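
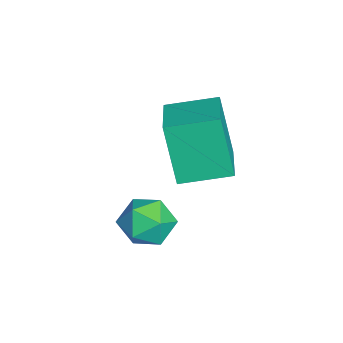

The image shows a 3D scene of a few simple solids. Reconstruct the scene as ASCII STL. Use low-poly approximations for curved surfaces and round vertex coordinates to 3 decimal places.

solid 
facet normal -0.958 0.008 -0.288
outer loop
vertex -4.86 -1.141 2.98
vertex -4.935 0.411 3.27
vertex -4.283 -0.756 1.072
endloop
endfacet
facet normal 0.047 -0.982 -0.184
outer loop
vertex -2.425 -0.771 1.63
vertex -4.86 -1.141 2.98
vertex -4.283 -0.756 1.072
endloop
endfacet
facet normal -0.958 0.008 -0.288
outer loop
vertex -4.283 -0.756 1.072
vertex -4.935 0.411 3.27
vertex -4.358 0.795 1.362
endloop
endfacet
facet normal 0.284 0.189 -0.940
outer loop
vertex -4.358 0.795 1.362
vertex -2.425 -0.771 1.63
vertex -4.283 -0.756 1.072
endloop
endfacet
facet normal -0.284 -0.189 0.940
outer loop
vertex -4.86 -1.141 2.98
vertex -3.077 0.396 3.828
vertex -4.935 0.411 3.27
endloop
endfacet
facet normal 0.048 -0.982 -0.183
outer loop
vertex -3.002 -1.155 3.538
vertex -4.86 -1.141 2.98
vertex -2.425 -0.771 1.63
endloop
endfacet
facet normal -0.284 -0.189 0.940
outer loop
vertex -3.002 -1.155 3.538
vertex -3.077 0.396 3.828
vertex -4.86 -1.141 2.98
endloop
endfacet
facet normal -0.047 0.982 0.183
outer loop
vertex -4.935 0.411 3.27
vertex -3.077 0.396 3.828
vertex -4.358 0.795 1.362
endloop
endfacet
facet normal 0.284 0.189 -0.940
outer loop
vertex -2.5 0.781 1.92
vertex -2.425 -0.771 1.63
vertex -4.358 0.795 1.362
endloop
endfacet
facet normal -0.048 0.982 0.184
outer loop
vertex -4.358 0.795 1.362
vertex -3.077 0.396 3.828
vertex -2.5 0.781 1.92
endloop
endfacet
facet normal 0.958 -0.008 0.288
outer loop
vertex -2.5 0.781 1.92
vertex -3.002 -1.155 3.538
vertex -2.425 -0.771 1.63
endloop
endfacet
facet normal 0.958 -0.008 0.288
outer loop
vertex -3.077 0.396 3.828
vertex -3.002 -1.155 3.538
vertex -2.5 0.781 1.92
endloop
endfacet
facet normal -0.508 0.790 0.344
outer loop
vertex -1.167 -0.75 1.161
vertex -1.896 -1.21 1.14
vertex -1.409 -1.206 1.851
endloop
endfacet
facet normal 0.165 0.795 0.583
outer loop
vertex -1.167 -0.75 1.161
vertex -1.409 -1.206 1.851
vertex -0.582 -1.199 1.608
endloop
endfacet
facet normal 0.600 0.800 0.018
outer loop
vertex -1.167 -0.75 1.161
vertex -0.582 -1.199 1.608
vertex -0.558 -1.198 0.746
endloop
endfacet
facet normal 0.196 0.797 -0.572
outer loop
vertex -1.167 -0.75 1.161
vertex -0.558 -1.198 0.746
vertex -1.371 -1.205 0.457
endloop
endfacet
facet normal -0.488 0.791 -0.370
outer loop
vertex -1.167 -0.75 1.161
vertex -1.371 -1.205 0.457
vertex -1.896 -1.21 1.14
endloop
endfacet
facet normal 0.275 0.189 0.943
outer loop
vertex -0.582 -1.199 1.608
vertex -1.409 -1.206 1.851
vertex -0.949 -1.935 1.863
endloop
endfacet
facet normal -0.812 0.180 0.555
outer loop
vertex -1.409 -1.206 1.851
vertex -1.896 -1.21 1.14
vertex -1.762 -1.942 1.574
endloop
endfacet
facet normal -0.780 0.182 -0.598
outer loop
vertex -1.896 -1.21 1.14
vertex -1.371 -1.205 0.457
vertex -1.738 -1.941 0.712
endloop
endfacet
facet normal 0.327 0.191 -0.925
outer loop
vertex -1.371 -1.205 0.457
vertex -0.558 -1.198 0.746
vertex -0.911 -1.934 0.469
endloop
endfacet
facet normal 0.980 0.196 0.028
outer loop
vertex -0.558 -1.198 0.746
vertex -0.582 -1.199 1.608
vertex -0.424 -1.93 1.18
endloop
endfacet
facet normal -0.196 -0.797 0.572
outer loop
vertex -1.153 -2.39 1.159
vertex -0.949 -1.935 1.863
vertex -1.762 -1.942 1.574
endloop
endfacet
facet normal -0.600 -0.800 -0.018
outer loop
vertex -1.153 -2.39 1.159
vertex -1.762 -1.942 1.574
vertex -1.738 -1.941 0.712
endloop
endfacet
facet normal -0.165 -0.795 -0.583
outer loop
vertex -1.153 -2.39 1.159
vertex -1.738 -1.941 0.712
vertex -0.911 -1.934 0.469
endloop
endfacet
facet normal 0.508 -0.790 -0.344
outer loop
vertex -1.153 -2.39 1.159
vertex -0.911 -1.934 0.469
vertex -0.424 -1.93 1.18
endloop
endfacet
facet normal 0.488 -0.791 0.370
outer loop
vertex -1.153 -2.39 1.159
vertex -0.424 -1.93 1.18
vertex -0.949 -1.935 1.863
endloop
endfacet
facet normal -0.327 -0.191 0.925
outer loop
vertex -1.762 -1.942 1.574
vertex -0.949 -1.935 1.863
vertex -1.409 -1.206 1.851
endloop
endfacet
facet normal -0.980 -0.196 -0.028
outer loop
vertex -1.738 -1.941 0.712
vertex -1.762 -1.942 1.574
vertex -1.896 -1.21 1.14
endloop
endfacet
facet normal -0.275 -0.189 -0.943
outer loop
vertex -0.911 -1.934 0.469
vertex -1.738 -1.941 0.712
vertex -1.371 -1.205 0.457
endloop
endfacet
facet normal 0.812 -0.180 -0.555
outer loop
vertex -0.424 -1.93 1.18
vertex -0.911 -1.934 0.469
vertex -0.558 -1.198 0.746
endloop
endfacet
facet normal 0.780 -0.182 0.598
outer loop
vertex -0.949 -1.935 1.863
vertex -0.424 -1.93 1.18
vertex -0.582 -1.199 1.608
endloop
endfacet

endsolid


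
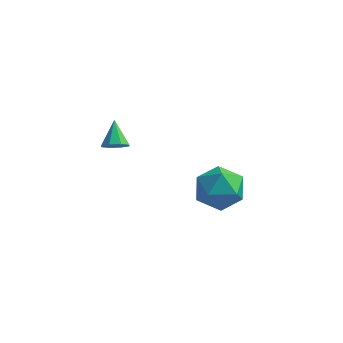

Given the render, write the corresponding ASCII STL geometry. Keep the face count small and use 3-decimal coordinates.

solid 
facet normal -0.418 0.908 -0.036
outer loop
vertex 0.818 0.742 -3.435
vertex -0.29 0.234 -3.374
vertex 0.296 0.544 -2.35
endloop
endfacet
facet normal 0.222 0.935 0.277
outer loop
vertex 0.818 0.742 -3.435
vertex 0.296 0.544 -2.35
vertex 1.482 0.309 -2.508
endloop
endfacet
facet normal 0.705 0.685 -0.185
outer loop
vertex 0.818 0.742 -3.435
vertex 1.482 0.309 -2.508
vertex 1.63 -0.147 -3.63
endloop
endfacet
facet normal 0.362 0.503 -0.785
outer loop
vertex 0.818 0.742 -3.435
vertex 1.63 -0.147 -3.63
vertex 0.535 -0.193 -4.165
endloop
endfacet
facet normal -0.332 0.641 -0.692
outer loop
vertex 0.818 0.742 -3.435
vertex 0.535 -0.193 -4.165
vertex -0.29 0.234 -3.374
endloop
endfacet
facet normal 0.211 0.497 0.842
outer loop
vertex 1.482 0.309 -2.508
vertex 0.296 0.544 -2.35
vertex 0.785 -0.467 -1.875
endloop
endfacet
facet normal -0.826 0.454 0.335
outer loop
vertex 0.296 0.544 -2.35
vertex -0.29 0.234 -3.374
vertex -0.31 -0.513 -2.41
endloop
endfacet
facet normal -0.686 0.023 -0.727
outer loop
vertex -0.29 0.234 -3.374
vertex 0.535 -0.193 -4.165
vertex -0.162 -0.969 -3.532
endloop
endfacet
facet normal 0.437 -0.201 -0.877
outer loop
vertex 0.535 -0.193 -4.165
vertex 1.63 -0.147 -3.63
vertex 1.024 -1.204 -3.69
endloop
endfacet
facet normal 0.991 0.093 0.093
outer loop
vertex 1.63 -0.147 -3.63
vertex 1.482 0.309 -2.508
vertex 1.61 -0.894 -2.666
endloop
endfacet
facet normal -0.362 -0.503 0.785
outer loop
vertex 0.502 -1.402 -2.605
vertex 0.785 -0.467 -1.875
vertex -0.31 -0.513 -2.41
endloop
endfacet
facet normal -0.705 -0.685 0.185
outer loop
vertex 0.502 -1.402 -2.605
vertex -0.31 -0.513 -2.41
vertex -0.162 -0.969 -3.532
endloop
endfacet
facet normal -0.222 -0.935 -0.277
outer loop
vertex 0.502 -1.402 -2.605
vertex -0.162 -0.969 -3.532
vertex 1.024 -1.204 -3.69
endloop
endfacet
facet normal 0.418 -0.908 0.036
outer loop
vertex 0.502 -1.402 -2.605
vertex 1.024 -1.204 -3.69
vertex 1.61 -0.894 -2.666
endloop
endfacet
facet normal 0.332 -0.641 0.692
outer loop
vertex 0.502 -1.402 -2.605
vertex 1.61 -0.894 -2.666
vertex 0.785 -0.467 -1.875
endloop
endfacet
facet normal -0.437 0.201 0.877
outer loop
vertex -0.31 -0.513 -2.41
vertex 0.785 -0.467 -1.875
vertex 0.296 0.544 -2.35
endloop
endfacet
facet normal -0.991 -0.093 -0.093
outer loop
vertex -0.162 -0.969 -3.532
vertex -0.31 -0.513 -2.41
vertex -0.29 0.234 -3.374
endloop
endfacet
facet normal -0.211 -0.497 -0.842
outer loop
vertex 1.024 -1.204 -3.69
vertex -0.162 -0.969 -3.532
vertex 0.535 -0.193 -4.165
endloop
endfacet
facet normal 0.826 -0.454 -0.335
outer loop
vertex 1.61 -0.894 -2.666
vertex 1.024 -1.204 -3.69
vertex 1.63 -0.147 -3.63
endloop
endfacet
facet normal 0.686 -0.023 0.727
outer loop
vertex 0.785 -0.467 -1.875
vertex 1.61 -0.894 -2.666
vertex 1.482 0.309 -2.508
endloop
endfacet
facet normal 0.292 -0.683 -0.670
outer loop
vertex -2.051 -3.796 1.765
vertex -2.513 -4.157 1.932
vertex -2.438 -3.717 1.516
endloop
endfacet
facet normal 0.320 0.926 -0.203
outer loop
vertex -2.051 -3.796 1.765
vertex -2.438 -3.717 1.516
vertex -2.887 -3.283 2.788
endloop
endfacet
facet normal 0.293 -0.683 -0.669
outer loop
vertex -2.438 -3.717 1.516
vertex -2.513 -4.157 1.932
vertex -2.869 -3.896 1.51
endloop
endfacet
facet normal -0.345 0.844 -0.410
outer loop
vertex -2.438 -3.717 1.516
vertex -2.869 -3.896 1.51
vertex -2.887 -3.283 2.788
endloop
endfacet
facet normal 0.292 -0.684 -0.669
outer loop
vertex -2.869 -3.896 1.51
vertex -2.513 -4.157 1.932
vertex -3.092 -4.228 1.752
endloop
endfacet
facet normal -0.876 0.429 -0.218
outer loop
vertex -2.869 -3.896 1.51
vertex -3.092 -4.228 1.752
vertex -2.887 -3.283 2.788
endloop
endfacet
facet normal 0.292 -0.683 -0.670
outer loop
vertex -3.092 -4.228 1.752
vertex -2.513 -4.157 1.932
vertex -2.976 -4.518 2.098
endloop
endfacet
facet normal -0.963 -0.076 0.259
outer loop
vertex -3.092 -4.228 1.752
vertex -2.976 -4.518 2.098
vertex -2.887 -3.283 2.788
endloop
endfacet
facet normal 0.292 -0.682 -0.670
outer loop
vertex -2.976 -4.518 2.098
vertex -2.513 -4.157 1.932
vertex -2.589 -4.597 2.347
endloop
endfacet
facet normal -0.555 -0.375 0.743
outer loop
vertex -2.976 -4.518 2.098
vertex -2.589 -4.597 2.347
vertex -2.887 -3.283 2.788
endloop
endfacet
facet normal 0.292 -0.682 -0.670
outer loop
vertex -2.589 -4.597 2.347
vertex -2.513 -4.157 1.932
vertex -2.157 -4.418 2.353
endloop
endfacet
facet normal 0.109 -0.294 0.950
outer loop
vertex -2.589 -4.597 2.347
vertex -2.157 -4.418 2.353
vertex -2.887 -3.283 2.788
endloop
endfacet
facet normal 0.293 -0.682 -0.670
outer loop
vertex -2.157 -4.418 2.353
vertex -2.513 -4.157 1.932
vertex -1.935 -4.086 2.112
endloop
endfacet
facet normal 0.641 0.122 0.758
outer loop
vertex -2.157 -4.418 2.353
vertex -1.935 -4.086 2.112
vertex -2.887 -3.283 2.788
endloop
endfacet
facet normal 0.292 -0.683 -0.669
outer loop
vertex -1.935 -4.086 2.112
vertex -2.513 -4.157 1.932
vertex -2.051 -3.796 1.765
endloop
endfacet
facet normal 0.727 0.626 0.280
outer loop
vertex -1.935 -4.086 2.112
vertex -2.051 -3.796 1.765
vertex -2.887 -3.283 2.788
endloop
endfacet

endsolid


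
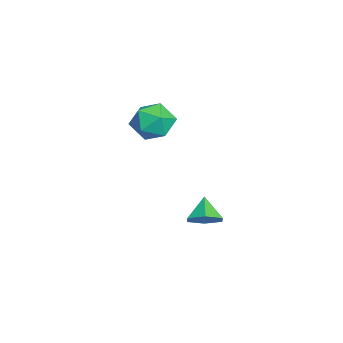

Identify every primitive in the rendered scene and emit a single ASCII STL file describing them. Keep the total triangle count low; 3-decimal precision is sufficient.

solid 
facet normal 0.160 0.695 0.701
outer loop
vertex 3.501 -1.315 2.888
vertex 3.156 -2.128 3.773
vertex 4.355 -2.054 3.426
endloop
endfacet
facet normal 0.594 0.791 0.143
outer loop
vertex 3.501 -1.315 2.888
vertex 4.355 -2.054 3.426
vertex 4.389 -1.856 2.191
endloop
endfacet
facet normal 0.191 0.878 -0.439
outer loop
vertex 3.501 -1.315 2.888
vertex 4.389 -1.856 2.191
vertex 3.21 -1.808 1.775
endloop
endfacet
facet normal -0.494 0.835 -0.241
outer loop
vertex 3.501 -1.315 2.888
vertex 3.21 -1.808 1.775
vertex 2.448 -1.977 2.753
endloop
endfacet
facet normal -0.513 0.722 0.463
outer loop
vertex 3.501 -1.315 2.888
vertex 2.448 -1.977 2.753
vertex 3.156 -2.128 3.773
endloop
endfacet
facet normal 0.979 0.196 0.058
outer loop
vertex 4.389 -1.856 2.191
vertex 4.355 -2.054 3.426
vertex 4.592 -3.003 2.647
endloop
endfacet
facet normal 0.275 0.042 0.960
outer loop
vertex 4.355 -2.054 3.426
vertex 3.156 -2.128 3.773
vertex 3.83 -3.172 3.625
endloop
endfacet
facet normal -0.813 0.085 0.577
outer loop
vertex 3.156 -2.128 3.773
vertex 2.448 -1.977 2.753
vertex 2.651 -3.124 3.209
endloop
endfacet
facet normal -0.782 0.267 -0.563
outer loop
vertex 2.448 -1.977 2.753
vertex 3.21 -1.808 1.775
vertex 2.685 -2.926 1.974
endloop
endfacet
facet normal 0.326 0.336 -0.884
outer loop
vertex 3.21 -1.808 1.775
vertex 4.389 -1.856 2.191
vertex 3.884 -2.852 1.627
endloop
endfacet
facet normal 0.494 -0.835 0.241
outer loop
vertex 3.539 -3.665 2.512
vertex 4.592 -3.003 2.647
vertex 3.83 -3.172 3.625
endloop
endfacet
facet normal -0.191 -0.878 0.439
outer loop
vertex 3.539 -3.665 2.512
vertex 3.83 -3.172 3.625
vertex 2.651 -3.124 3.209
endloop
endfacet
facet normal -0.594 -0.791 -0.143
outer loop
vertex 3.539 -3.665 2.512
vertex 2.651 -3.124 3.209
vertex 2.685 -2.926 1.974
endloop
endfacet
facet normal -0.160 -0.695 -0.701
outer loop
vertex 3.539 -3.665 2.512
vertex 2.685 -2.926 1.974
vertex 3.884 -2.852 1.627
endloop
endfacet
facet normal 0.513 -0.722 -0.463
outer loop
vertex 3.539 -3.665 2.512
vertex 3.884 -2.852 1.627
vertex 4.592 -3.003 2.647
endloop
endfacet
facet normal 0.782 -0.267 0.563
outer loop
vertex 3.83 -3.172 3.625
vertex 4.592 -3.003 2.647
vertex 4.355 -2.054 3.426
endloop
endfacet
facet normal -0.326 -0.336 0.884
outer loop
vertex 2.651 -3.124 3.209
vertex 3.83 -3.172 3.625
vertex 3.156 -2.128 3.773
endloop
endfacet
facet normal -0.979 -0.196 -0.058
outer loop
vertex 2.685 -2.926 1.974
vertex 2.651 -3.124 3.209
vertex 2.448 -1.977 2.753
endloop
endfacet
facet normal -0.275 -0.042 -0.960
outer loop
vertex 3.884 -2.852 1.627
vertex 2.685 -2.926 1.974
vertex 3.21 -1.808 1.775
endloop
endfacet
facet normal 0.813 -0.085 -0.577
outer loop
vertex 4.592 -3.003 2.647
vertex 3.884 -2.852 1.627
vertex 4.389 -1.856 2.191
endloop
endfacet
facet normal 0.707 0.032 -0.707
outer loop
vertex 5.155 0.116 -3.002
vertex 4.449 0.084 -3.709
vertex 4.763 0.965 -3.355
endloop
endfacet
facet normal 0.148 0.437 0.887
outer loop
vertex 5.155 0.116 -3.002
vertex 4.763 0.965 -3.355
vertex 3.411 0.036 -2.671
endloop
endfacet
facet normal 0.707 0.032 -0.706
outer loop
vertex 4.763 0.965 -3.355
vertex 4.449 0.084 -3.709
vertex 4.057 0.933 -4.063
endloop
endfacet
facet normal -0.398 0.844 0.359
outer loop
vertex 4.763 0.965 -3.355
vertex 4.057 0.933 -4.063
vertex 3.411 0.036 -2.671
endloop
endfacet
facet normal 0.708 0.032 -0.706
outer loop
vertex 4.057 0.933 -4.063
vertex 4.449 0.084 -3.709
vertex 3.744 0.052 -4.417
endloop
endfacet
facet normal -0.905 0.390 -0.169
outer loop
vertex 4.057 0.933 -4.063
vertex 3.744 0.052 -4.417
vertex 3.411 0.036 -2.671
endloop
endfacet
facet normal 0.707 0.033 -0.706
outer loop
vertex 3.744 0.052 -4.417
vertex 4.449 0.084 -3.709
vertex 4.136 -0.797 -4.064
endloop
endfacet
facet normal -0.866 -0.470 -0.169
outer loop
vertex 3.744 0.052 -4.417
vertex 4.136 -0.797 -4.064
vertex 3.411 0.036 -2.671
endloop
endfacet
facet normal 0.707 0.034 -0.706
outer loop
vertex 4.136 -0.797 -4.064
vertex 4.449 0.084 -3.709
vertex 4.842 -0.765 -3.356
endloop
endfacet
facet normal -0.320 -0.877 0.358
outer loop
vertex 4.136 -0.797 -4.064
vertex 4.842 -0.765 -3.356
vertex 3.411 0.036 -2.671
endloop
endfacet
facet normal 0.706 0.033 -0.707
outer loop
vertex 4.842 -0.765 -3.356
vertex 4.449 0.084 -3.709
vertex 5.155 0.116 -3.002
endloop
endfacet
facet normal 0.188 -0.423 0.887
outer loop
vertex 4.842 -0.765 -3.356
vertex 5.155 0.116 -3.002
vertex 3.411 0.036 -2.671
endloop
endfacet

endsolid


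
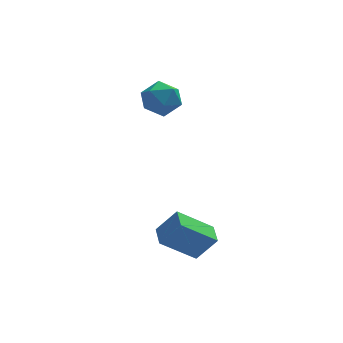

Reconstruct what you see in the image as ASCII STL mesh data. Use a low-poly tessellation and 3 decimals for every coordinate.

solid 
facet normal -0.785 -0.048 0.618
outer loop
vertex -0.975 -3.284 -0.76
vertex -0.967 -2.198 -0.666
vertex -1.874 -3.18 -1.893
endloop
endfacet
facet normal -0.007 -0.996 -0.086
outer loop
vertex -0.273 -3.082 -3.154
vertex -0.975 -3.284 -0.76
vertex -1.874 -3.18 -1.893
endloop
endfacet
facet normal -0.785 -0.048 0.618
outer loop
vertex -1.874 -3.18 -1.893
vertex -0.967 -2.198 -0.666
vertex -1.866 -2.094 -1.799
endloop
endfacet
facet normal -0.620 0.072 -0.781
outer loop
vertex -1.866 -2.094 -1.799
vertex -0.273 -3.082 -3.154
vertex -1.874 -3.18 -1.893
endloop
endfacet
facet normal 0.620 -0.072 0.781
outer loop
vertex -0.975 -3.284 -0.76
vertex 0.634 -2.1 -1.927
vertex -0.967 -2.198 -0.666
endloop
endfacet
facet normal -0.007 -0.996 -0.086
outer loop
vertex 0.626 -3.186 -2.021
vertex -0.975 -3.284 -0.76
vertex -0.273 -3.082 -3.154
endloop
endfacet
facet normal 0.620 -0.072 0.781
outer loop
vertex 0.626 -3.186 -2.021
vertex 0.634 -2.1 -1.927
vertex -0.975 -3.284 -0.76
endloop
endfacet
facet normal 0.007 0.996 0.086
outer loop
vertex -0.967 -2.198 -0.666
vertex 0.634 -2.1 -1.927
vertex -1.866 -2.094 -1.799
endloop
endfacet
facet normal -0.620 0.072 -0.781
outer loop
vertex -0.265 -1.996 -3.06
vertex -0.273 -3.082 -3.154
vertex -1.866 -2.094 -1.799
endloop
endfacet
facet normal 0.007 0.996 0.086
outer loop
vertex -1.866 -2.094 -1.799
vertex 0.634 -2.1 -1.927
vertex -0.265 -1.996 -3.06
endloop
endfacet
facet normal 0.785 0.048 -0.618
outer loop
vertex -0.265 -1.996 -3.06
vertex 0.626 -3.186 -2.021
vertex -0.273 -3.082 -3.154
endloop
endfacet
facet normal 0.785 0.048 -0.618
outer loop
vertex 0.634 -2.1 -1.927
vertex 0.626 -3.186 -2.021
vertex -0.265 -1.996 -3.06
endloop
endfacet
facet normal -0.040 -0.042 0.998
outer loop
vertex -0.908 3.347 4.151
vertex -1.433 2.45 4.092
vertex -0.393 2.442 4.133
endloop
endfacet
facet normal 0.549 0.297 0.781
outer loop
vertex -0.908 3.347 4.151
vertex -0.393 2.442 4.133
vertex -0.043 3.251 3.58
endloop
endfacet
facet normal 0.349 0.855 0.384
outer loop
vertex -0.908 3.347 4.151
vertex -0.043 3.251 3.58
vertex -0.867 3.759 3.197
endloop
endfacet
facet normal -0.365 0.860 0.356
outer loop
vertex -0.908 3.347 4.151
vertex -0.867 3.759 3.197
vertex -1.726 3.264 3.513
endloop
endfacet
facet normal -0.605 0.306 0.736
outer loop
vertex -0.908 3.347 4.151
vertex -1.726 3.264 3.513
vertex -1.433 2.45 4.092
endloop
endfacet
facet normal 0.919 -0.149 0.364
outer loop
vertex -0.043 3.251 3.58
vertex -0.393 2.442 4.133
vertex -0.034 2.296 3.167
endloop
endfacet
facet normal -0.034 -0.699 0.715
outer loop
vertex -0.393 2.442 4.133
vertex -1.433 2.45 4.092
vertex -0.893 1.801 3.483
endloop
endfacet
facet normal -0.947 -0.134 0.290
outer loop
vertex -1.433 2.45 4.092
vertex -1.726 3.264 3.513
vertex -1.717 2.309 3.1
endloop
endfacet
facet normal -0.559 0.764 -0.323
outer loop
vertex -1.726 3.264 3.513
vertex -0.867 3.759 3.197
vertex -1.367 3.118 2.547
endloop
endfacet
facet normal 0.594 0.755 -0.277
outer loop
vertex -0.867 3.759 3.197
vertex -0.043 3.251 3.58
vertex -0.327 3.11 2.588
endloop
endfacet
facet normal 0.365 -0.860 -0.356
outer loop
vertex -0.852 2.213 2.529
vertex -0.034 2.296 3.167
vertex -0.893 1.801 3.483
endloop
endfacet
facet normal -0.349 -0.855 -0.384
outer loop
vertex -0.852 2.213 2.529
vertex -0.893 1.801 3.483
vertex -1.717 2.309 3.1
endloop
endfacet
facet normal -0.549 -0.297 -0.781
outer loop
vertex -0.852 2.213 2.529
vertex -1.717 2.309 3.1
vertex -1.367 3.118 2.547
endloop
endfacet
facet normal 0.040 0.042 -0.998
outer loop
vertex -0.852 2.213 2.529
vertex -1.367 3.118 2.547
vertex -0.327 3.11 2.588
endloop
endfacet
facet normal 0.605 -0.306 -0.736
outer loop
vertex -0.852 2.213 2.529
vertex -0.327 3.11 2.588
vertex -0.034 2.296 3.167
endloop
endfacet
facet normal 0.559 -0.764 0.323
outer loop
vertex -0.893 1.801 3.483
vertex -0.034 2.296 3.167
vertex -0.393 2.442 4.133
endloop
endfacet
facet normal -0.594 -0.755 0.277
outer loop
vertex -1.717 2.309 3.1
vertex -0.893 1.801 3.483
vertex -1.433 2.45 4.092
endloop
endfacet
facet normal -0.919 0.149 -0.364
outer loop
vertex -1.367 3.118 2.547
vertex -1.717 2.309 3.1
vertex -1.726 3.264 3.513
endloop
endfacet
facet normal 0.034 0.699 -0.715
outer loop
vertex -0.327 3.11 2.588
vertex -1.367 3.118 2.547
vertex -0.867 3.759 3.197
endloop
endfacet
facet normal 0.947 0.134 -0.290
outer loop
vertex -0.034 2.296 3.167
vertex -0.327 3.11 2.588
vertex -0.043 3.251 3.58
endloop
endfacet

endsolid


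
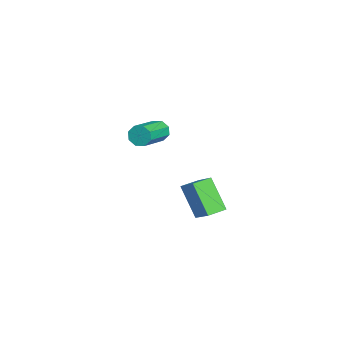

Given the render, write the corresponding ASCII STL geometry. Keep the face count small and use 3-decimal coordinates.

solid 
facet normal -0.839 0.436 -0.325
outer loop
vertex -2.996 0.174 2.891
vertex -3.35 -0.109 3.425
vertex -3.0 0.489 3.324
endloop
endfacet
facet normal 0.544 0.681 -0.490
outer loop
vertex -2.996 0.174 2.891
vertex -3.0 0.489 3.324
vertex -1.217 -0.749 3.581
endloop
endfacet
facet normal 0.543 0.681 -0.492
outer loop
vertex -1.217 -0.749 3.581
vertex -3.0 0.489 3.324
vertex -1.221 -0.433 4.014
endloop
endfacet
facet normal 0.840 -0.435 0.325
outer loop
vertex -1.217 -0.749 3.581
vertex -1.221 -0.433 4.014
vertex -1.57 -1.031 4.115
endloop
endfacet
facet normal -0.839 0.436 -0.326
outer loop
vertex -3.0 0.489 3.324
vertex -3.35 -0.109 3.425
vertex -3.209 0.455 3.816
endloop
endfacet
facet normal 0.379 0.898 0.223
outer loop
vertex -3.0 0.489 3.324
vertex -3.209 0.455 3.816
vertex -1.221 -0.433 4.014
endloop
endfacet
facet normal 0.379 0.898 0.225
outer loop
vertex -1.221 -0.433 4.014
vertex -3.209 0.455 3.816
vertex -1.43 -0.468 4.506
endloop
endfacet
facet normal 0.840 -0.435 0.326
outer loop
vertex -1.221 -0.433 4.014
vertex -1.43 -0.468 4.506
vertex -1.57 -1.031 4.115
endloop
endfacet
facet normal -0.840 0.435 -0.325
outer loop
vertex -3.209 0.455 3.816
vertex -3.35 -0.109 3.425
vertex -3.5 0.09 4.079
endloop
endfacet
facet normal -0.008 0.589 0.808
outer loop
vertex -3.209 0.455 3.816
vertex -3.5 0.09 4.079
vertex -1.43 -0.468 4.506
endloop
endfacet
facet normal -0.008 0.589 0.808
outer loop
vertex -1.43 -0.468 4.506
vertex -3.5 0.09 4.079
vertex -1.721 -0.833 4.769
endloop
endfacet
facet normal 0.840 -0.435 0.326
outer loop
vertex -1.43 -0.468 4.506
vertex -1.721 -0.833 4.769
vertex -1.57 -1.031 4.115
endloop
endfacet
facet normal -0.840 0.435 -0.325
outer loop
vertex -3.5 0.09 4.079
vertex -3.35 -0.109 3.425
vertex -3.703 -0.391 3.959
endloop
endfacet
facet normal -0.390 -0.065 0.919
outer loop
vertex -3.5 0.09 4.079
vertex -3.703 -0.391 3.959
vertex -1.721 -0.833 4.769
endloop
endfacet
facet normal -0.390 -0.065 0.919
outer loop
vertex -1.721 -0.833 4.769
vertex -3.703 -0.391 3.959
vertex -1.924 -1.314 4.649
endloop
endfacet
facet normal 0.839 -0.435 0.326
outer loop
vertex -1.721 -0.833 4.769
vertex -1.924 -1.314 4.649
vertex -1.57 -1.031 4.115
endloop
endfacet
facet normal -0.840 0.435 -0.325
outer loop
vertex -3.703 -0.391 3.959
vertex -3.35 -0.109 3.425
vertex -3.699 -0.707 3.526
endloop
endfacet
facet normal -0.544 -0.680 0.492
outer loop
vertex -3.703 -0.391 3.959
vertex -3.699 -0.707 3.526
vertex -1.924 -1.314 4.649
endloop
endfacet
facet normal -0.543 -0.681 0.491
outer loop
vertex -1.924 -1.314 4.649
vertex -3.699 -0.707 3.526
vertex -1.92 -1.629 4.216
endloop
endfacet
facet normal 0.839 -0.436 0.325
outer loop
vertex -1.924 -1.314 4.649
vertex -1.92 -1.629 4.216
vertex -1.57 -1.031 4.115
endloop
endfacet
facet normal -0.840 0.435 -0.326
outer loop
vertex -3.699 -0.707 3.526
vertex -3.35 -0.109 3.425
vertex -3.49 -0.672 3.034
endloop
endfacet
facet normal -0.378 -0.898 -0.225
outer loop
vertex -3.699 -0.707 3.526
vertex -3.49 -0.672 3.034
vertex -1.92 -1.629 4.216
endloop
endfacet
facet normal -0.379 -0.898 -0.223
outer loop
vertex -1.92 -1.629 4.216
vertex -3.49 -0.672 3.034
vertex -1.711 -1.595 3.724
endloop
endfacet
facet normal 0.839 -0.436 0.326
outer loop
vertex -1.92 -1.629 4.216
vertex -1.711 -1.595 3.724
vertex -1.57 -1.031 4.115
endloop
endfacet
facet normal -0.840 0.435 -0.326
outer loop
vertex -3.49 -0.672 3.034
vertex -3.35 -0.109 3.425
vertex -3.199 -0.307 2.771
endloop
endfacet
facet normal 0.008 -0.589 -0.808
outer loop
vertex -3.49 -0.672 3.034
vertex -3.199 -0.307 2.771
vertex -1.711 -1.595 3.724
endloop
endfacet
facet normal 0.008 -0.589 -0.808
outer loop
vertex -1.711 -1.595 3.724
vertex -3.199 -0.307 2.771
vertex -1.42 -1.23 3.461
endloop
endfacet
facet normal 0.840 -0.435 0.325
outer loop
vertex -1.711 -1.595 3.724
vertex -1.42 -1.23 3.461
vertex -1.57 -1.031 4.115
endloop
endfacet
facet normal -0.839 0.435 -0.326
outer loop
vertex -3.199 -0.307 2.771
vertex -3.35 -0.109 3.425
vertex -2.996 0.174 2.891
endloop
endfacet
facet normal 0.390 0.065 -0.919
outer loop
vertex -3.199 -0.307 2.771
vertex -2.996 0.174 2.891
vertex -1.42 -1.23 3.461
endloop
endfacet
facet normal 0.390 0.065 -0.919
outer loop
vertex -1.42 -1.23 3.461
vertex -2.996 0.174 2.891
vertex -1.217 -0.749 3.581
endloop
endfacet
facet normal 0.840 -0.435 0.325
outer loop
vertex -1.42 -1.23 3.461
vertex -1.217 -0.749 3.581
vertex -1.57 -1.031 4.115
endloop
endfacet
facet normal -0.691 -0.412 -0.593
outer loop
vertex 2.815 1.163 3.181
vertex 2.228 2.055 3.245
vertex 3.787 1.923 1.519
endloop
endfacet
facet normal 0.548 -0.834 -0.061
outer loop
vertex 4.832 2.545 2.415
vertex 2.815 1.163 3.181
vertex 3.787 1.923 1.519
endloop
endfacet
facet normal -0.692 -0.411 -0.593
outer loop
vertex 3.787 1.923 1.519
vertex 2.228 2.055 3.245
vertex 3.201 2.815 1.584
endloop
endfacet
facet normal 0.470 0.367 -0.803
outer loop
vertex 3.201 2.815 1.584
vertex 4.832 2.545 2.415
vertex 3.787 1.923 1.519
endloop
endfacet
facet normal -0.470 -0.367 0.803
outer loop
vertex 2.815 1.163 3.181
vertex 3.273 2.677 4.141
vertex 2.228 2.055 3.245
endloop
endfacet
facet normal 0.549 -0.834 -0.060
outer loop
vertex 3.859 1.785 4.076
vertex 2.815 1.163 3.181
vertex 4.832 2.545 2.415
endloop
endfacet
facet normal -0.470 -0.367 0.803
outer loop
vertex 3.859 1.785 4.076
vertex 3.273 2.677 4.141
vertex 2.815 1.163 3.181
endloop
endfacet
facet normal -0.548 0.834 0.060
outer loop
vertex 2.228 2.055 3.245
vertex 3.273 2.677 4.141
vertex 3.201 2.815 1.584
endloop
endfacet
facet normal 0.470 0.367 -0.803
outer loop
vertex 4.245 3.437 2.479
vertex 4.832 2.545 2.415
vertex 3.201 2.815 1.584
endloop
endfacet
facet normal -0.549 0.834 0.060
outer loop
vertex 3.201 2.815 1.584
vertex 3.273 2.677 4.141
vertex 4.245 3.437 2.479
endloop
endfacet
facet normal 0.691 0.412 0.594
outer loop
vertex 4.245 3.437 2.479
vertex 3.859 1.785 4.076
vertex 4.832 2.545 2.415
endloop
endfacet
facet normal 0.692 0.411 0.593
outer loop
vertex 3.273 2.677 4.141
vertex 3.859 1.785 4.076
vertex 4.245 3.437 2.479
endloop
endfacet

endsolid


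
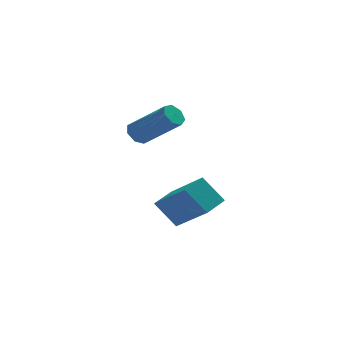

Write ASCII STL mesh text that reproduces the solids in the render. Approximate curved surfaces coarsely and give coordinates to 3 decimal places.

solid 
facet normal -0.472 0.657 -0.588
outer loop
vertex -2.951 3.976 -0.249
vertex -2.224 4.731 0.011
vertex -2.2 3.603 -1.268
endloop
endfacet
facet normal -0.673 -0.699 -0.240
outer loop
vertex -1.256 2.289 -0.091
vertex -2.951 3.976 -0.249
vertex -2.2 3.603 -1.268
endloop
endfacet
facet normal -0.471 0.657 -0.588
outer loop
vertex -2.2 3.603 -1.268
vertex -2.224 4.731 0.011
vertex -1.472 4.358 -1.008
endloop
endfacet
facet normal 0.569 -0.283 -0.772
outer loop
vertex -1.472 4.358 -1.008
vertex -1.256 2.289 -0.091
vertex -2.2 3.603 -1.268
endloop
endfacet
facet normal -0.569 0.282 0.772
outer loop
vertex -2.951 3.976 -0.249
vertex -1.28 3.417 1.188
vertex -2.224 4.731 0.011
endloop
endfacet
facet normal -0.673 -0.699 -0.241
outer loop
vertex -2.008 2.662 0.928
vertex -2.951 3.976 -0.249
vertex -1.256 2.289 -0.091
endloop
endfacet
facet normal -0.569 0.283 0.772
outer loop
vertex -2.008 2.662 0.928
vertex -1.28 3.417 1.188
vertex -2.951 3.976 -0.249
endloop
endfacet
facet normal 0.673 0.699 0.241
outer loop
vertex -2.224 4.731 0.011
vertex -1.28 3.417 1.188
vertex -1.472 4.358 -1.008
endloop
endfacet
facet normal 0.570 -0.283 -0.772
outer loop
vertex -0.529 3.044 0.169
vertex -1.256 2.289 -0.091
vertex -1.472 4.358 -1.008
endloop
endfacet
facet normal 0.674 0.699 0.241
outer loop
vertex -1.472 4.358 -1.008
vertex -1.28 3.417 1.188
vertex -0.529 3.044 0.169
endloop
endfacet
facet normal 0.472 -0.657 0.588
outer loop
vertex -0.529 3.044 0.169
vertex -2.008 2.662 0.928
vertex -1.256 2.289 -0.091
endloop
endfacet
facet normal 0.472 -0.657 0.588
outer loop
vertex -1.28 3.417 1.188
vertex -2.008 2.662 0.928
vertex -0.529 3.044 0.169
endloop
endfacet
facet normal -0.648 0.457 -0.610
outer loop
vertex -3.231 4.762 3.157
vertex -3.517 4.317 3.127
vertex -3.561 4.716 3.473
endloop
endfacet
facet normal 0.254 0.884 0.394
outer loop
vertex -3.231 4.762 3.157
vertex -3.561 4.716 3.473
vertex -1.996 3.888 4.323
endloop
endfacet
facet normal 0.253 0.883 0.394
outer loop
vertex -1.996 3.888 4.323
vertex -3.561 4.716 3.473
vertex -2.327 3.842 4.639
endloop
endfacet
facet normal 0.646 -0.458 0.610
outer loop
vertex -1.996 3.888 4.323
vertex -2.327 3.842 4.639
vertex -2.283 3.443 4.293
endloop
endfacet
facet normal -0.646 0.458 -0.610
outer loop
vertex -3.561 4.716 3.473
vertex -3.517 4.317 3.127
vertex -3.859 4.37 3.529
endloop
endfacet
facet normal -0.404 0.474 0.783
outer loop
vertex -3.561 4.716 3.473
vertex -3.859 4.37 3.529
vertex -2.327 3.842 4.639
endloop
endfacet
facet normal -0.404 0.473 0.783
outer loop
vertex -2.327 3.842 4.639
vertex -3.859 4.37 3.529
vertex -2.624 3.496 4.695
endloop
endfacet
facet normal 0.648 -0.457 0.610
outer loop
vertex -2.327 3.842 4.639
vertex -2.624 3.496 4.695
vertex -2.283 3.443 4.293
endloop
endfacet
facet normal -0.647 0.458 -0.610
outer loop
vertex -3.859 4.37 3.529
vertex -3.517 4.317 3.127
vertex -3.899 3.984 3.282
endloop
endfacet
facet normal -0.758 -0.294 0.582
outer loop
vertex -3.859 4.37 3.529
vertex -3.899 3.984 3.282
vertex -2.624 3.496 4.695
endloop
endfacet
facet normal -0.758 -0.293 0.583
outer loop
vertex -2.624 3.496 4.695
vertex -3.899 3.984 3.282
vertex -2.665 3.11 4.448
endloop
endfacet
facet normal 0.647 -0.459 0.609
outer loop
vertex -2.624 3.496 4.695
vertex -2.665 3.11 4.448
vertex -2.283 3.443 4.293
endloop
endfacet
facet normal -0.647 0.458 -0.610
outer loop
vertex -3.899 3.984 3.282
vertex -3.517 4.317 3.127
vertex -3.652 3.849 2.919
endloop
endfacet
facet normal -0.541 -0.839 -0.056
outer loop
vertex -3.899 3.984 3.282
vertex -3.652 3.849 2.919
vertex -2.665 3.11 4.448
endloop
endfacet
facet normal -0.540 -0.840 -0.057
outer loop
vertex -2.665 3.11 4.448
vertex -3.652 3.849 2.919
vertex -2.417 2.975 4.085
endloop
endfacet
facet normal 0.646 -0.457 0.611
outer loop
vertex -2.665 3.11 4.448
vertex -2.417 2.975 4.085
vertex -2.283 3.443 4.293
endloop
endfacet
facet normal -0.647 0.458 -0.610
outer loop
vertex -3.652 3.849 2.919
vertex -3.517 4.317 3.127
vertex -3.303 4.066 2.712
endloop
endfacet
facet normal 0.082 -0.754 -0.652
outer loop
vertex -3.652 3.849 2.919
vertex -3.303 4.066 2.712
vertex -2.417 2.975 4.085
endloop
endfacet
facet normal 0.082 -0.754 -0.652
outer loop
vertex -2.417 2.975 4.085
vertex -3.303 4.066 2.712
vertex -2.069 3.192 3.878
endloop
endfacet
facet normal 0.648 -0.457 0.610
outer loop
vertex -2.417 2.975 4.085
vertex -2.069 3.192 3.878
vertex -2.283 3.443 4.293
endloop
endfacet
facet normal -0.647 0.457 -0.610
outer loop
vertex -3.303 4.066 2.712
vertex -3.517 4.317 3.127
vertex -3.116 4.472 2.818
endloop
endfacet
facet normal 0.645 -0.099 -0.757
outer loop
vertex -3.303 4.066 2.712
vertex -3.116 4.472 2.818
vertex -2.069 3.192 3.878
endloop
endfacet
facet normal 0.644 -0.101 -0.758
outer loop
vertex -2.069 3.192 3.878
vertex -3.116 4.472 2.818
vertex -1.881 3.598 3.984
endloop
endfacet
facet normal 0.646 -0.458 0.610
outer loop
vertex -2.069 3.192 3.878
vertex -1.881 3.598 3.984
vertex -2.283 3.443 4.293
endloop
endfacet
facet normal -0.647 0.457 -0.610
outer loop
vertex -3.116 4.472 2.818
vertex -3.517 4.317 3.127
vertex -3.231 4.762 3.157
endloop
endfacet
facet normal 0.721 0.628 -0.293
outer loop
vertex -3.116 4.472 2.818
vertex -3.231 4.762 3.157
vertex -1.881 3.598 3.984
endloop
endfacet
facet normal 0.721 0.628 -0.293
outer loop
vertex -1.881 3.598 3.984
vertex -3.231 4.762 3.157
vertex -1.996 3.888 4.323
endloop
endfacet
facet normal 0.646 -0.458 0.611
outer loop
vertex -1.881 3.598 3.984
vertex -1.996 3.888 4.323
vertex -2.283 3.443 4.293
endloop
endfacet

endsolid


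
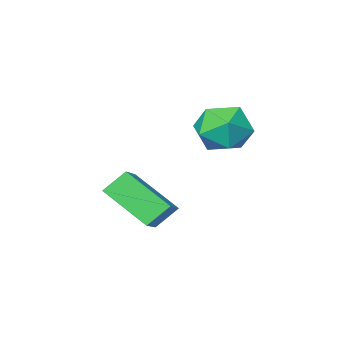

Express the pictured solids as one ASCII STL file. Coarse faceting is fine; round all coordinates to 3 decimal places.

solid 
facet normal -0.865 0.330 0.377
outer loop
vertex -2.486 1.452 -0.873
vertex -2.856 0.525 -0.911
vertex -2.379 0.839 -0.092
endloop
endfacet
facet normal -0.319 0.724 0.612
outer loop
vertex -2.486 1.452 -0.873
vertex -2.379 0.839 -0.092
vertex -1.618 1.418 -0.38
endloop
endfacet
facet normal 0.014 0.999 0.044
outer loop
vertex -2.486 1.452 -0.873
vertex -1.618 1.418 -0.38
vertex -1.624 1.462 -1.378
endloop
endfacet
facet normal -0.326 0.774 -0.542
outer loop
vertex -2.486 1.452 -0.873
vertex -1.624 1.462 -1.378
vertex -2.389 0.91 -1.706
endloop
endfacet
facet normal -0.870 0.361 -0.336
outer loop
vertex -2.486 1.452 -0.873
vertex -2.389 0.91 -1.706
vertex -2.856 0.525 -0.911
endloop
endfacet
facet normal 0.138 0.290 0.947
outer loop
vertex -1.618 1.418 -0.38
vertex -2.379 0.839 -0.092
vertex -1.451 0.47 -0.114
endloop
endfacet
facet normal -0.746 -0.348 0.568
outer loop
vertex -2.379 0.839 -0.092
vertex -2.856 0.525 -0.911
vertex -2.216 -0.082 -0.442
endloop
endfacet
facet normal -0.753 -0.297 -0.587
outer loop
vertex -2.856 0.525 -0.911
vertex -2.389 0.91 -1.706
vertex -2.222 -0.038 -1.44
endloop
endfacet
facet normal 0.126 0.372 -0.920
outer loop
vertex -2.389 0.91 -1.706
vertex -1.624 1.462 -1.378
vertex -1.461 0.541 -1.728
endloop
endfacet
facet normal 0.677 0.736 0.028
outer loop
vertex -1.624 1.462 -1.378
vertex -1.618 1.418 -0.38
vertex -0.984 0.855 -0.909
endloop
endfacet
facet normal 0.326 -0.774 0.542
outer loop
vertex -1.354 -0.072 -0.947
vertex -1.451 0.47 -0.114
vertex -2.216 -0.082 -0.442
endloop
endfacet
facet normal -0.014 -0.999 -0.044
outer loop
vertex -1.354 -0.072 -0.947
vertex -2.216 -0.082 -0.442
vertex -2.222 -0.038 -1.44
endloop
endfacet
facet normal 0.319 -0.724 -0.612
outer loop
vertex -1.354 -0.072 -0.947
vertex -2.222 -0.038 -1.44
vertex -1.461 0.541 -1.728
endloop
endfacet
facet normal 0.865 -0.330 -0.377
outer loop
vertex -1.354 -0.072 -0.947
vertex -1.461 0.541 -1.728
vertex -0.984 0.855 -0.909
endloop
endfacet
facet normal 0.870 -0.361 0.336
outer loop
vertex -1.354 -0.072 -0.947
vertex -0.984 0.855 -0.909
vertex -1.451 0.47 -0.114
endloop
endfacet
facet normal -0.126 -0.372 0.920
outer loop
vertex -2.216 -0.082 -0.442
vertex -1.451 0.47 -0.114
vertex -2.379 0.839 -0.092
endloop
endfacet
facet normal -0.677 -0.736 -0.028
outer loop
vertex -2.222 -0.038 -1.44
vertex -2.216 -0.082 -0.442
vertex -2.856 0.525 -0.911
endloop
endfacet
facet normal -0.138 -0.290 -0.947
outer loop
vertex -1.461 0.541 -1.728
vertex -2.222 -0.038 -1.44
vertex -2.389 0.91 -1.706
endloop
endfacet
facet normal 0.746 0.348 -0.568
outer loop
vertex -0.984 0.855 -0.909
vertex -1.461 0.541 -1.728
vertex -1.624 1.462 -1.378
endloop
endfacet
facet normal 0.753 0.297 0.587
outer loop
vertex -1.451 0.47 -0.114
vertex -0.984 0.855 -0.909
vertex -1.618 1.418 -0.38
endloop
endfacet
facet normal -0.708 0.164 0.687
outer loop
vertex -0.281 -1.639 -3.29
vertex 0.493 -0.818 -2.688
vertex -0.961 -0.239 -4.326
endloop
endfacet
facet normal -0.604 -0.642 -0.471
outer loop
vertex -0.253 -0.402 -5.012
vertex -0.281 -1.639 -3.29
vertex -0.961 -0.239 -4.326
endloop
endfacet
facet normal -0.708 0.163 0.687
outer loop
vertex -0.961 -0.239 -4.326
vertex 0.493 -0.818 -2.688
vertex -0.187 0.583 -3.723
endloop
endfacet
facet normal -0.364 0.749 -0.554
outer loop
vertex -0.187 0.583 -3.723
vertex -0.253 -0.402 -5.012
vertex -0.961 -0.239 -4.326
endloop
endfacet
facet normal 0.364 -0.749 0.554
outer loop
vertex -0.281 -1.639 -3.29
vertex 1.201 -0.981 -3.374
vertex 0.493 -0.818 -2.688
endloop
endfacet
facet normal -0.605 -0.642 -0.471
outer loop
vertex 0.427 -1.803 -3.977
vertex -0.281 -1.639 -3.29
vertex -0.253 -0.402 -5.012
endloop
endfacet
facet normal 0.364 -0.749 0.554
outer loop
vertex 0.427 -1.803 -3.977
vertex 1.201 -0.981 -3.374
vertex -0.281 -1.639 -3.29
endloop
endfacet
facet normal 0.605 0.642 0.472
outer loop
vertex 0.493 -0.818 -2.688
vertex 1.201 -0.981 -3.374
vertex -0.187 0.583 -3.723
endloop
endfacet
facet normal -0.364 0.749 -0.554
outer loop
vertex 0.521 0.419 -4.41
vertex -0.253 -0.402 -5.012
vertex -0.187 0.583 -3.723
endloop
endfacet
facet normal 0.605 0.642 0.470
outer loop
vertex -0.187 0.583 -3.723
vertex 1.201 -0.981 -3.374
vertex 0.521 0.419 -4.41
endloop
endfacet
facet normal 0.708 -0.164 -0.687
outer loop
vertex 0.521 0.419 -4.41
vertex 0.427 -1.803 -3.977
vertex -0.253 -0.402 -5.012
endloop
endfacet
facet normal 0.709 -0.164 -0.686
outer loop
vertex 1.201 -0.981 -3.374
vertex 0.427 -1.803 -3.977
vertex 0.521 0.419 -4.41
endloop
endfacet

endsolid


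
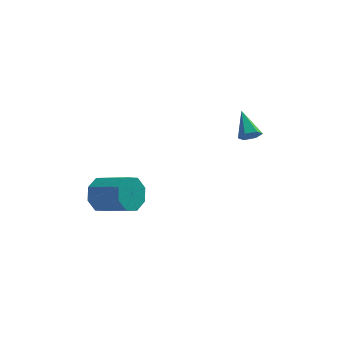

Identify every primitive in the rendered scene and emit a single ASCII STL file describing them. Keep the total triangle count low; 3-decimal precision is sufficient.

solid 
facet normal 0.320 -0.731 -0.603
outer loop
vertex 4.025 1.737 2.77
vertex 3.782 1.321 3.145
vertex 3.449 1.552 2.689
endloop
endfacet
facet normal -0.180 0.807 -0.563
outer loop
vertex 4.025 1.737 2.77
vertex 3.449 1.552 2.689
vertex 3.258 2.519 4.135
endloop
endfacet
facet normal 0.318 -0.731 -0.603
outer loop
vertex 3.449 1.552 2.689
vertex 3.782 1.321 3.145
vertex 3.206 1.137 3.064
endloop
endfacet
facet normal -0.916 0.266 -0.299
outer loop
vertex 3.449 1.552 2.689
vertex 3.206 1.137 3.064
vertex 3.258 2.519 4.135
endloop
endfacet
facet normal 0.318 -0.730 -0.605
outer loop
vertex 3.206 1.137 3.064
vertex 3.782 1.321 3.145
vertex 3.539 0.905 3.519
endloop
endfacet
facet normal -0.835 -0.317 0.450
outer loop
vertex 3.206 1.137 3.064
vertex 3.539 0.905 3.519
vertex 3.258 2.519 4.135
endloop
endfacet
facet normal 0.320 -0.730 -0.604
outer loop
vertex 3.539 0.905 3.519
vertex 3.782 1.321 3.145
vertex 4.115 1.09 3.601
endloop
endfacet
facet normal -0.017 -0.359 0.933
outer loop
vertex 3.539 0.905 3.519
vertex 4.115 1.09 3.601
vertex 3.258 2.519 4.135
endloop
endfacet
facet normal 0.318 -0.731 -0.603
outer loop
vertex 4.115 1.09 3.601
vertex 3.782 1.321 3.145
vertex 4.358 1.505 3.226
endloop
endfacet
facet normal 0.721 0.182 0.669
outer loop
vertex 4.115 1.09 3.601
vertex 4.358 1.505 3.226
vertex 3.258 2.519 4.135
endloop
endfacet
facet normal 0.318 -0.731 -0.604
outer loop
vertex 4.358 1.505 3.226
vertex 3.782 1.321 3.145
vertex 4.025 1.737 2.77
endloop
endfacet
facet normal 0.640 0.764 -0.078
outer loop
vertex 4.358 1.505 3.226
vertex 4.025 1.737 2.77
vertex 3.258 2.519 4.135
endloop
endfacet
facet normal -0.825 0.430 -0.367
outer loop
vertex -2.449 -1.149 -0.309
vertex -3.0 -1.564 0.443
vertex -2.49 -0.689 0.321
endloop
endfacet
facet normal 0.563 0.685 -0.463
outer loop
vertex -2.449 -1.149 -0.309
vertex -2.49 -0.689 0.321
vertex -0.89 -1.961 0.385
endloop
endfacet
facet normal 0.562 0.684 -0.465
outer loop
vertex -0.89 -1.961 0.385
vertex -2.49 -0.689 0.321
vertex -0.93 -1.501 1.014
endloop
endfacet
facet normal 0.825 -0.430 0.367
outer loop
vertex -0.89 -1.961 0.385
vertex -0.93 -1.501 1.014
vertex -1.44 -2.376 1.137
endloop
endfacet
facet normal -0.825 0.430 -0.367
outer loop
vertex -2.49 -0.689 0.321
vertex -3.0 -1.564 0.443
vertex -2.829 -0.742 1.022
endloop
endfacet
facet normal 0.361 0.900 0.243
outer loop
vertex -2.49 -0.689 0.321
vertex -2.829 -0.742 1.022
vertex -0.93 -1.501 1.014
endloop
endfacet
facet normal 0.361 0.900 0.243
outer loop
vertex -0.93 -1.501 1.014
vertex -2.829 -0.742 1.022
vertex -1.269 -1.554 1.715
endloop
endfacet
facet normal 0.825 -0.429 0.367
outer loop
vertex -0.93 -1.501 1.014
vertex -1.269 -1.554 1.715
vertex -1.44 -2.376 1.137
endloop
endfacet
facet normal -0.825 0.430 -0.367
outer loop
vertex -2.829 -0.742 1.022
vertex -3.0 -1.564 0.443
vertex -3.268 -1.276 1.384
endloop
endfacet
facet normal -0.052 0.589 0.806
outer loop
vertex -2.829 -0.742 1.022
vertex -3.268 -1.276 1.384
vertex -1.269 -1.554 1.715
endloop
endfacet
facet normal -0.051 0.590 0.806
outer loop
vertex -1.269 -1.554 1.715
vertex -3.268 -1.276 1.384
vertex -1.708 -2.088 2.078
endloop
endfacet
facet normal 0.825 -0.429 0.367
outer loop
vertex -1.269 -1.554 1.715
vertex -1.708 -2.088 2.078
vertex -1.44 -2.376 1.137
endloop
endfacet
facet normal -0.825 0.430 -0.367
outer loop
vertex -3.268 -1.276 1.384
vertex -3.0 -1.564 0.443
vertex -3.55 -1.979 1.195
endloop
endfacet
facet normal -0.435 -0.067 0.898
outer loop
vertex -3.268 -1.276 1.384
vertex -3.55 -1.979 1.195
vertex -1.708 -2.088 2.078
endloop
endfacet
facet normal -0.435 -0.067 0.898
outer loop
vertex -1.708 -2.088 2.078
vertex -3.55 -1.979 1.195
vertex -1.991 -2.791 1.889
endloop
endfacet
facet normal 0.825 -0.431 0.367
outer loop
vertex -1.708 -2.088 2.078
vertex -1.991 -2.791 1.889
vertex -1.44 -2.376 1.137
endloop
endfacet
facet normal -0.825 0.430 -0.367
outer loop
vertex -3.55 -1.979 1.195
vertex -3.0 -1.564 0.443
vertex -3.51 -2.439 0.566
endloop
endfacet
facet normal -0.563 -0.684 0.464
outer loop
vertex -3.55 -1.979 1.195
vertex -3.51 -2.439 0.566
vertex -1.991 -2.791 1.889
endloop
endfacet
facet normal -0.562 -0.685 0.463
outer loop
vertex -1.991 -2.791 1.889
vertex -3.51 -2.439 0.566
vertex -1.95 -3.251 1.259
endloop
endfacet
facet normal 0.825 -0.430 0.367
outer loop
vertex -1.991 -2.791 1.889
vertex -1.95 -3.251 1.259
vertex -1.44 -2.376 1.137
endloop
endfacet
facet normal -0.825 0.429 -0.367
outer loop
vertex -3.51 -2.439 0.566
vertex -3.0 -1.564 0.443
vertex -3.171 -2.386 -0.135
endloop
endfacet
facet normal -0.361 -0.900 -0.243
outer loop
vertex -3.51 -2.439 0.566
vertex -3.171 -2.386 -0.135
vertex -1.95 -3.251 1.259
endloop
endfacet
facet normal -0.361 -0.900 -0.243
outer loop
vertex -1.95 -3.251 1.259
vertex -3.171 -2.386 -0.135
vertex -1.611 -3.198 0.558
endloop
endfacet
facet normal 0.825 -0.430 0.367
outer loop
vertex -1.95 -3.251 1.259
vertex -1.611 -3.198 0.558
vertex -1.44 -2.376 1.137
endloop
endfacet
facet normal -0.825 0.429 -0.367
outer loop
vertex -3.171 -2.386 -0.135
vertex -3.0 -1.564 0.443
vertex -2.732 -1.852 -0.498
endloop
endfacet
facet normal 0.051 -0.590 -0.806
outer loop
vertex -3.171 -2.386 -0.135
vertex -2.732 -1.852 -0.498
vertex -1.611 -3.198 0.558
endloop
endfacet
facet normal 0.052 -0.589 -0.806
outer loop
vertex -1.611 -3.198 0.558
vertex -2.732 -1.852 -0.498
vertex -1.172 -2.664 0.196
endloop
endfacet
facet normal 0.825 -0.430 0.367
outer loop
vertex -1.611 -3.198 0.558
vertex -1.172 -2.664 0.196
vertex -1.44 -2.376 1.137
endloop
endfacet
facet normal -0.825 0.431 -0.367
outer loop
vertex -2.732 -1.852 -0.498
vertex -3.0 -1.564 0.443
vertex -2.449 -1.149 -0.309
endloop
endfacet
facet normal 0.434 0.067 -0.898
outer loop
vertex -2.732 -1.852 -0.498
vertex -2.449 -1.149 -0.309
vertex -1.172 -2.664 0.196
endloop
endfacet
facet normal 0.435 0.067 -0.898
outer loop
vertex -1.172 -2.664 0.196
vertex -2.449 -1.149 -0.309
vertex -0.89 -1.961 0.385
endloop
endfacet
facet normal 0.825 -0.430 0.367
outer loop
vertex -1.172 -2.664 0.196
vertex -0.89 -1.961 0.385
vertex -1.44 -2.376 1.137
endloop
endfacet

endsolid


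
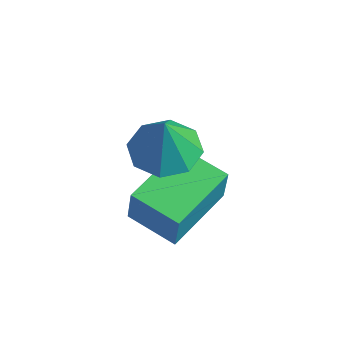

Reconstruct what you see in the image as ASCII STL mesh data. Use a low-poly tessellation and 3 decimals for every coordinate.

solid 
facet normal -0.232 0.186 -0.955
outer loop
vertex 0.204 1.672 2.639
vertex -0.661 1.66 2.847
vertex -0.03 2.287 2.816
endloop
endfacet
facet normal 0.901 0.239 0.361
outer loop
vertex 0.204 1.672 2.639
vertex -0.03 2.287 2.816
vertex -0.339 1.4 4.173
endloop
endfacet
facet normal -0.233 0.187 -0.954
outer loop
vertex -0.03 2.287 2.816
vertex -0.661 1.66 2.847
vertex -0.634 2.534 3.012
endloop
endfacet
facet normal 0.463 0.690 0.556
outer loop
vertex -0.03 2.287 2.816
vertex -0.634 2.534 3.012
vertex -0.339 1.4 4.173
endloop
endfacet
facet normal -0.232 0.187 -0.954
outer loop
vertex -0.634 2.534 3.012
vertex -0.661 1.66 2.847
vertex -1.254 2.27 3.111
endloop
endfacet
facet normal -0.177 0.681 0.710
outer loop
vertex -0.634 2.534 3.012
vertex -1.254 2.27 3.111
vertex -0.339 1.4 4.173
endloop
endfacet
facet normal -0.232 0.188 -0.954
outer loop
vertex -1.254 2.27 3.111
vertex -0.661 1.66 2.847
vertex -1.527 1.648 3.055
endloop
endfacet
facet normal -0.645 0.217 0.733
outer loop
vertex -1.254 2.27 3.111
vertex -1.527 1.648 3.055
vertex -0.339 1.4 4.173
endloop
endfacet
facet normal -0.232 0.188 -0.954
outer loop
vertex -1.527 1.648 3.055
vertex -0.661 1.66 2.847
vertex -1.293 1.034 2.877
endloop
endfacet
facet normal -0.665 -0.430 0.611
outer loop
vertex -1.527 1.648 3.055
vertex -1.293 1.034 2.877
vertex -0.339 1.4 4.173
endloop
endfacet
facet normal -0.231 0.188 -0.955
outer loop
vertex -1.293 1.034 2.877
vertex -0.661 1.66 2.847
vertex -0.689 0.786 2.682
endloop
endfacet
facet normal -0.227 -0.881 0.416
outer loop
vertex -1.293 1.034 2.877
vertex -0.689 0.786 2.682
vertex -0.339 1.4 4.173
endloop
endfacet
facet normal -0.233 0.188 -0.954
outer loop
vertex -0.689 0.786 2.682
vertex -0.661 1.66 2.847
vertex -0.069 1.051 2.583
endloop
endfacet
facet normal 0.414 -0.872 0.262
outer loop
vertex -0.689 0.786 2.682
vertex -0.069 1.051 2.583
vertex -0.339 1.4 4.173
endloop
endfacet
facet normal -0.232 0.188 -0.954
outer loop
vertex -0.069 1.051 2.583
vertex -0.661 1.66 2.847
vertex 0.204 1.672 2.639
endloop
endfacet
facet normal 0.881 -0.409 0.239
outer loop
vertex -0.069 1.051 2.583
vertex 0.204 1.672 2.639
vertex -0.339 1.4 4.173
endloop
endfacet
facet normal -0.933 -0.288 0.214
outer loop
vertex -0.593 0.614 1.759
vertex -1.086 2.452 2.08
vertex -0.893 0.734 0.614
endloop
endfacet
facet normal 0.255 -0.952 -0.167
outer loop
vertex 0.386 1.128 0.32
vertex -0.593 0.614 1.759
vertex -0.893 0.734 0.614
endloop
endfacet
facet normal -0.933 -0.288 0.214
outer loop
vertex -0.893 0.734 0.614
vertex -1.086 2.452 2.08
vertex -1.386 2.572 0.935
endloop
endfacet
facet normal -0.252 0.100 -0.962
outer loop
vertex -1.386 2.572 0.935
vertex 0.386 1.128 0.32
vertex -0.893 0.734 0.614
endloop
endfacet
facet normal 0.252 -0.100 0.962
outer loop
vertex -0.593 0.614 1.759
vertex 0.193 2.846 1.786
vertex -1.086 2.452 2.08
endloop
endfacet
facet normal 0.255 -0.952 -0.167
outer loop
vertex 0.686 1.008 1.465
vertex -0.593 0.614 1.759
vertex 0.386 1.128 0.32
endloop
endfacet
facet normal 0.252 -0.100 0.962
outer loop
vertex 0.686 1.008 1.465
vertex 0.193 2.846 1.786
vertex -0.593 0.614 1.759
endloop
endfacet
facet normal -0.255 0.952 0.167
outer loop
vertex -1.086 2.452 2.08
vertex 0.193 2.846 1.786
vertex -1.386 2.572 0.935
endloop
endfacet
facet normal -0.252 0.100 -0.962
outer loop
vertex -0.107 2.966 0.641
vertex 0.386 1.128 0.32
vertex -1.386 2.572 0.935
endloop
endfacet
facet normal -0.255 0.952 0.167
outer loop
vertex -1.386 2.572 0.935
vertex 0.193 2.846 1.786
vertex -0.107 2.966 0.641
endloop
endfacet
facet normal 0.933 0.288 -0.214
outer loop
vertex -0.107 2.966 0.641
vertex 0.686 1.008 1.465
vertex 0.386 1.128 0.32
endloop
endfacet
facet normal 0.933 0.288 -0.214
outer loop
vertex 0.193 2.846 1.786
vertex 0.686 1.008 1.465
vertex -0.107 2.966 0.641
endloop
endfacet

endsolid


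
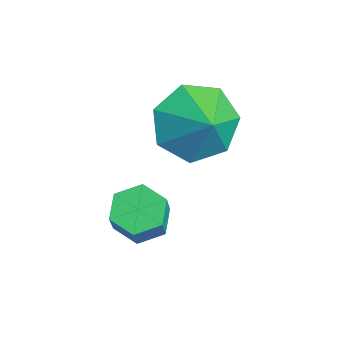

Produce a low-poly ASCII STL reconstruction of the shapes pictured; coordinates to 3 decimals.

solid 
facet normal -0.475 0.237 -0.848
outer loop
vertex 0.297 -1.136 -0.818
vertex -0.19 -0.86 -0.468
vertex 0.328 -0.497 -0.657
endloop
endfacet
facet normal 0.879 0.076 -0.471
outer loop
vertex 0.297 -1.136 -0.818
vertex 0.328 -0.497 -0.657
vertex 0.777 -1.375 0.038
endloop
endfacet
facet normal 0.879 0.077 -0.470
outer loop
vertex 0.777 -1.375 0.038
vertex 0.328 -0.497 -0.657
vertex 0.807 -0.736 0.199
endloop
endfacet
facet normal 0.476 -0.236 0.847
outer loop
vertex 0.777 -1.375 0.038
vertex 0.807 -0.736 0.199
vertex 0.29 -1.1 0.388
endloop
endfacet
facet normal -0.475 0.237 -0.848
outer loop
vertex 0.328 -0.497 -0.657
vertex -0.19 -0.86 -0.468
vertex -0.159 -0.221 -0.307
endloop
endfacet
facet normal 0.480 0.877 -0.024
outer loop
vertex 0.328 -0.497 -0.657
vertex -0.159 -0.221 -0.307
vertex 0.807 -0.736 0.199
endloop
endfacet
facet normal 0.480 0.877 -0.024
outer loop
vertex 0.807 -0.736 0.199
vertex -0.159 -0.221 -0.307
vertex 0.32 -0.46 0.549
endloop
endfacet
facet normal 0.476 -0.236 0.848
outer loop
vertex 0.807 -0.736 0.199
vertex 0.32 -0.46 0.549
vertex 0.29 -1.1 0.388
endloop
endfacet
facet normal -0.475 0.237 -0.847
outer loop
vertex -0.159 -0.221 -0.307
vertex -0.19 -0.86 -0.468
vertex -0.677 -0.585 -0.118
endloop
endfacet
facet normal -0.399 0.800 0.447
outer loop
vertex -0.159 -0.221 -0.307
vertex -0.677 -0.585 -0.118
vertex 0.32 -0.46 0.549
endloop
endfacet
facet normal -0.400 0.800 0.447
outer loop
vertex 0.32 -0.46 0.549
vertex -0.677 -0.585 -0.118
vertex -0.197 -0.824 0.738
endloop
endfacet
facet normal 0.476 -0.236 0.848
outer loop
vertex 0.32 -0.46 0.549
vertex -0.197 -0.824 0.738
vertex 0.29 -1.1 0.388
endloop
endfacet
facet normal -0.476 0.236 -0.847
outer loop
vertex -0.677 -0.585 -0.118
vertex -0.19 -0.86 -0.468
vertex -0.707 -1.224 -0.279
endloop
endfacet
facet normal -0.879 -0.077 0.471
outer loop
vertex -0.677 -0.585 -0.118
vertex -0.707 -1.224 -0.279
vertex -0.197 -0.824 0.738
endloop
endfacet
facet normal -0.879 -0.076 0.471
outer loop
vertex -0.197 -0.824 0.738
vertex -0.707 -1.224 -0.279
vertex -0.228 -1.463 0.577
endloop
endfacet
facet normal 0.475 -0.237 0.848
outer loop
vertex -0.197 -0.824 0.738
vertex -0.228 -1.463 0.577
vertex 0.29 -1.1 0.388
endloop
endfacet
facet normal -0.476 0.236 -0.848
outer loop
vertex -0.707 -1.224 -0.279
vertex -0.19 -0.86 -0.468
vertex -0.22 -1.5 -0.629
endloop
endfacet
facet normal -0.480 -0.877 0.024
outer loop
vertex -0.707 -1.224 -0.279
vertex -0.22 -1.5 -0.629
vertex -0.228 -1.463 0.577
endloop
endfacet
facet normal -0.480 -0.877 0.024
outer loop
vertex -0.228 -1.463 0.577
vertex -0.22 -1.5 -0.629
vertex 0.259 -1.739 0.227
endloop
endfacet
facet normal 0.475 -0.237 0.848
outer loop
vertex -0.228 -1.463 0.577
vertex 0.259 -1.739 0.227
vertex 0.29 -1.1 0.388
endloop
endfacet
facet normal -0.476 0.236 -0.848
outer loop
vertex -0.22 -1.5 -0.629
vertex -0.19 -0.86 -0.468
vertex 0.297 -1.136 -0.818
endloop
endfacet
facet normal 0.400 -0.800 -0.447
outer loop
vertex -0.22 -1.5 -0.629
vertex 0.297 -1.136 -0.818
vertex 0.259 -1.739 0.227
endloop
endfacet
facet normal 0.399 -0.800 -0.447
outer loop
vertex 0.259 -1.739 0.227
vertex 0.297 -1.136 -0.818
vertex 0.777 -1.375 0.038
endloop
endfacet
facet normal 0.475 -0.237 0.847
outer loop
vertex 0.259 -1.739 0.227
vertex 0.777 -1.375 0.038
vertex 0.29 -1.1 0.388
endloop
endfacet
facet normal -0.825 -0.082 -0.559
outer loop
vertex -0.956 1.415 0.541
vertex -1.426 0.849 1.317
vertex -1.43 1.908 1.168
endloop
endfacet
facet normal 0.745 0.666 0.039
outer loop
vertex -0.956 1.415 0.541
vertex -1.43 1.908 1.168
vertex -0.594 0.931 1.883
endloop
endfacet
facet normal -0.825 -0.082 -0.560
outer loop
vertex -1.43 1.908 1.168
vertex -1.426 0.849 1.317
vertex -1.902 1.604 1.908
endloop
endfacet
facet normal 0.390 0.737 0.552
outer loop
vertex -1.43 1.908 1.168
vertex -1.902 1.604 1.908
vertex -0.594 0.931 1.883
endloop
endfacet
facet normal -0.825 -0.082 -0.560
outer loop
vertex -1.902 1.604 1.908
vertex -1.426 0.849 1.317
vertex -2.016 0.731 2.203
endloop
endfacet
facet normal 0.170 0.295 0.940
outer loop
vertex -1.902 1.604 1.908
vertex -2.016 0.731 2.203
vertex -0.594 0.931 1.883
endloop
endfacet
facet normal -0.825 -0.081 -0.560
outer loop
vertex -2.016 0.731 2.203
vertex -1.426 0.849 1.317
vertex -1.686 -0.053 1.831
endloop
endfacet
facet normal 0.251 -0.327 0.911
outer loop
vertex -2.016 0.731 2.203
vertex -1.686 -0.053 1.831
vertex -0.594 0.931 1.883
endloop
endfacet
facet normal -0.825 -0.081 -0.560
outer loop
vertex -1.686 -0.053 1.831
vertex -1.426 0.849 1.317
vertex -1.161 -0.158 1.073
endloop
endfacet
facet normal 0.572 -0.660 0.487
outer loop
vertex -1.686 -0.053 1.831
vertex -1.161 -0.158 1.073
vertex -0.594 0.931 1.883
endloop
endfacet
facet normal -0.825 -0.082 -0.559
outer loop
vertex -1.161 -0.158 1.073
vertex -1.426 0.849 1.317
vertex -0.836 0.495 0.498
endloop
endfacet
facet normal 0.891 -0.454 -0.013
outer loop
vertex -1.161 -0.158 1.073
vertex -0.836 0.495 0.498
vertex -0.594 0.931 1.883
endloop
endfacet
facet normal -0.825 -0.081 -0.559
outer loop
vertex -0.836 0.495 0.498
vertex -1.426 0.849 1.317
vertex -0.956 1.415 0.541
endloop
endfacet
facet normal 0.968 0.136 -0.212
outer loop
vertex -0.836 0.495 0.498
vertex -0.956 1.415 0.541
vertex -0.594 0.931 1.883
endloop
endfacet

endsolid


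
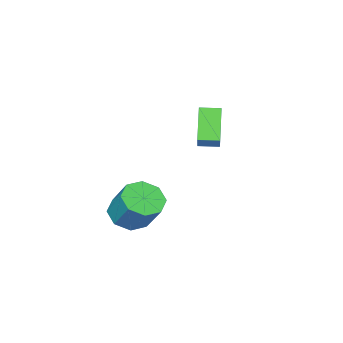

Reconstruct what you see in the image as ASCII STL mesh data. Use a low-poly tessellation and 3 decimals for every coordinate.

solid 
facet normal -0.104 -0.613 -0.783
outer loop
vertex 3.541 -3.212 -0.765
vertex 2.535 -3.337 -0.533
vertex 3.076 -2.674 -1.124
endloop
endfacet
facet normal 0.805 0.410 -0.428
outer loop
vertex 3.541 -3.212 -0.765
vertex 3.076 -2.674 -1.124
vertex 3.731 -2.097 0.661
endloop
endfacet
facet normal 0.805 0.411 -0.428
outer loop
vertex 3.731 -2.097 0.661
vertex 3.076 -2.674 -1.124
vertex 3.266 -1.559 0.303
endloop
endfacet
facet normal 0.104 0.612 0.784
outer loop
vertex 3.731 -2.097 0.661
vertex 3.266 -1.559 0.303
vertex 2.725 -2.223 0.893
endloop
endfacet
facet normal -0.105 -0.613 -0.783
outer loop
vertex 3.076 -2.674 -1.124
vertex 2.535 -3.337 -0.533
vertex 2.295 -2.525 -1.136
endloop
endfacet
facet normal 0.156 0.768 -0.621
outer loop
vertex 3.076 -2.674 -1.124
vertex 2.295 -2.525 -1.136
vertex 3.266 -1.559 0.303
endloop
endfacet
facet normal 0.157 0.768 -0.621
outer loop
vertex 3.266 -1.559 0.303
vertex 2.295 -2.525 -1.136
vertex 2.485 -1.41 0.29
endloop
endfacet
facet normal 0.104 0.612 0.784
outer loop
vertex 3.266 -1.559 0.303
vertex 2.485 -1.41 0.29
vertex 2.725 -2.223 0.893
endloop
endfacet
facet normal -0.105 -0.613 -0.783
outer loop
vertex 2.295 -2.525 -1.136
vertex 2.535 -3.337 -0.533
vertex 1.654 -2.851 -0.795
endloop
endfacet
facet normal -0.583 0.676 -0.451
outer loop
vertex 2.295 -2.525 -1.136
vertex 1.654 -2.851 -0.795
vertex 2.485 -1.41 0.29
endloop
endfacet
facet normal -0.584 0.676 -0.450
outer loop
vertex 2.485 -1.41 0.29
vertex 1.654 -2.851 -0.795
vertex 1.844 -1.737 0.631
endloop
endfacet
facet normal 0.105 0.612 0.784
outer loop
vertex 2.485 -1.41 0.29
vertex 1.844 -1.737 0.631
vertex 2.725 -2.223 0.893
endloop
endfacet
facet normal -0.104 -0.612 -0.784
outer loop
vertex 1.654 -2.851 -0.795
vertex 2.535 -3.337 -0.533
vertex 1.529 -3.463 -0.301
endloop
endfacet
facet normal -0.982 0.188 -0.016
outer loop
vertex 1.654 -2.851 -0.795
vertex 1.529 -3.463 -0.301
vertex 1.844 -1.737 0.631
endloop
endfacet
facet normal -0.982 0.188 -0.016
outer loop
vertex 1.844 -1.737 0.631
vertex 1.529 -3.463 -0.301
vertex 1.719 -2.348 1.125
endloop
endfacet
facet normal 0.105 0.612 0.784
outer loop
vertex 1.844 -1.737 0.631
vertex 1.719 -2.348 1.125
vertex 2.725 -2.223 0.893
endloop
endfacet
facet normal -0.104 -0.612 -0.784
outer loop
vertex 1.529 -3.463 -0.301
vertex 2.535 -3.337 -0.533
vertex 1.994 -4.001 0.057
endloop
endfacet
facet normal -0.805 -0.411 0.428
outer loop
vertex 1.529 -3.463 -0.301
vertex 1.994 -4.001 0.057
vertex 1.719 -2.348 1.125
endloop
endfacet
facet normal -0.805 -0.410 0.428
outer loop
vertex 1.719 -2.348 1.125
vertex 1.994 -4.001 0.057
vertex 2.184 -2.886 1.484
endloop
endfacet
facet normal 0.104 0.613 0.783
outer loop
vertex 1.719 -2.348 1.125
vertex 2.184 -2.886 1.484
vertex 2.725 -2.223 0.893
endloop
endfacet
facet normal -0.104 -0.612 -0.784
outer loop
vertex 1.994 -4.001 0.057
vertex 2.535 -3.337 -0.533
vertex 2.775 -4.15 0.07
endloop
endfacet
facet normal -0.157 -0.768 0.621
outer loop
vertex 1.994 -4.001 0.057
vertex 2.775 -4.15 0.07
vertex 2.184 -2.886 1.484
endloop
endfacet
facet normal -0.156 -0.768 0.621
outer loop
vertex 2.184 -2.886 1.484
vertex 2.775 -4.15 0.07
vertex 2.965 -3.035 1.496
endloop
endfacet
facet normal 0.105 0.613 0.783
outer loop
vertex 2.184 -2.886 1.484
vertex 2.965 -3.035 1.496
vertex 2.725 -2.223 0.893
endloop
endfacet
facet normal -0.105 -0.612 -0.784
outer loop
vertex 2.775 -4.15 0.07
vertex 2.535 -3.337 -0.533
vertex 3.416 -3.823 -0.271
endloop
endfacet
facet normal 0.584 -0.675 0.450
outer loop
vertex 2.775 -4.15 0.07
vertex 3.416 -3.823 -0.271
vertex 2.965 -3.035 1.496
endloop
endfacet
facet normal 0.583 -0.676 0.450
outer loop
vertex 2.965 -3.035 1.496
vertex 3.416 -3.823 -0.271
vertex 3.606 -2.709 1.155
endloop
endfacet
facet normal 0.105 0.613 0.783
outer loop
vertex 2.965 -3.035 1.496
vertex 3.606 -2.709 1.155
vertex 2.725 -2.223 0.893
endloop
endfacet
facet normal -0.105 -0.612 -0.784
outer loop
vertex 3.416 -3.823 -0.271
vertex 2.535 -3.337 -0.533
vertex 3.541 -3.212 -0.765
endloop
endfacet
facet normal 0.982 -0.188 0.016
outer loop
vertex 3.416 -3.823 -0.271
vertex 3.541 -3.212 -0.765
vertex 3.606 -2.709 1.155
endloop
endfacet
facet normal 0.982 -0.188 0.016
outer loop
vertex 3.606 -2.709 1.155
vertex 3.541 -3.212 -0.765
vertex 3.731 -2.097 0.661
endloop
endfacet
facet normal 0.104 0.612 0.784
outer loop
vertex 3.606 -2.709 1.155
vertex 3.731 -2.097 0.661
vertex 2.725 -2.223 0.893
endloop
endfacet
facet normal -0.693 0.721 -0.024
outer loop
vertex -3.586 -3.858 3.3
vertex -2.773 -3.045 4.247
vertex -2.7 -3.055 1.849
endloop
endfacet
facet normal -0.546 -0.546 -0.635
outer loop
vertex -2.007 -3.775 1.873
vertex -3.586 -3.858 3.3
vertex -2.7 -3.055 1.849
endloop
endfacet
facet normal -0.693 0.720 -0.024
outer loop
vertex -2.7 -3.055 1.849
vertex -2.773 -3.045 4.247
vertex -1.887 -2.241 2.796
endloop
endfacet
facet normal 0.471 0.427 -0.772
outer loop
vertex -1.887 -2.241 2.796
vertex -2.007 -3.775 1.873
vertex -2.7 -3.055 1.849
endloop
endfacet
facet normal -0.471 -0.428 0.772
outer loop
vertex -3.586 -3.858 3.3
vertex -2.08 -3.765 4.271
vertex -2.773 -3.045 4.247
endloop
endfacet
facet normal -0.546 -0.546 -0.636
outer loop
vertex -2.893 -4.579 3.324
vertex -3.586 -3.858 3.3
vertex -2.007 -3.775 1.873
endloop
endfacet
facet normal -0.471 -0.427 0.772
outer loop
vertex -2.893 -4.579 3.324
vertex -2.08 -3.765 4.271
vertex -3.586 -3.858 3.3
endloop
endfacet
facet normal 0.545 0.546 0.636
outer loop
vertex -2.773 -3.045 4.247
vertex -2.08 -3.765 4.271
vertex -1.887 -2.241 2.796
endloop
endfacet
facet normal 0.471 0.427 -0.772
outer loop
vertex -1.194 -2.962 2.82
vertex -2.007 -3.775 1.873
vertex -1.887 -2.241 2.796
endloop
endfacet
facet normal 0.546 0.546 0.636
outer loop
vertex -1.887 -2.241 2.796
vertex -2.08 -3.765 4.271
vertex -1.194 -2.962 2.82
endloop
endfacet
facet normal 0.693 -0.721 0.024
outer loop
vertex -1.194 -2.962 2.82
vertex -2.893 -4.579 3.324
vertex -2.007 -3.775 1.873
endloop
endfacet
facet normal 0.693 -0.721 0.024
outer loop
vertex -2.08 -3.765 4.271
vertex -2.893 -4.579 3.324
vertex -1.194 -2.962 2.82
endloop
endfacet

endsolid


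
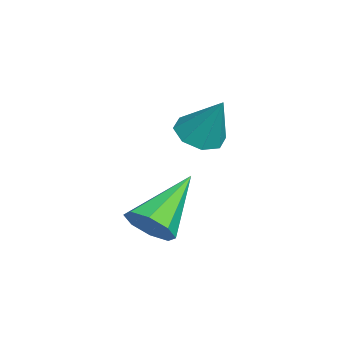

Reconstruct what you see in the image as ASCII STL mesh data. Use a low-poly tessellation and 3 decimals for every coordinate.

solid 
facet normal -0.337 -0.375 -0.864
outer loop
vertex 0.01 1.299 0.52
vertex -0.362 0.811 0.877
vertex -0.491 1.469 0.642
endloop
endfacet
facet normal 0.306 0.950 -0.065
outer loop
vertex 0.01 1.299 0.52
vertex -0.491 1.469 0.642
vertex 0.142 1.369 2.163
endloop
endfacet
facet normal -0.338 -0.375 -0.863
outer loop
vertex -0.491 1.469 0.642
vertex -0.362 0.811 0.877
vertex -0.917 1.254 0.902
endloop
endfacet
facet normal -0.340 0.918 0.202
outer loop
vertex -0.491 1.469 0.642
vertex -0.917 1.254 0.902
vertex 0.142 1.369 2.163
endloop
endfacet
facet normal -0.337 -0.374 -0.864
outer loop
vertex -0.917 1.254 0.902
vertex -0.362 0.811 0.877
vertex -1.018 0.779 1.147
endloop
endfacet
facet normal -0.708 0.437 0.555
outer loop
vertex -0.917 1.254 0.902
vertex -1.018 0.779 1.147
vertex 0.142 1.369 2.163
endloop
endfacet
facet normal -0.337 -0.375 -0.864
outer loop
vertex -1.018 0.779 1.147
vertex -0.362 0.811 0.877
vertex -0.734 0.323 1.234
endloop
endfacet
facet normal -0.581 -0.212 0.786
outer loop
vertex -1.018 0.779 1.147
vertex -0.734 0.323 1.234
vertex 0.142 1.369 2.163
endloop
endfacet
facet normal -0.338 -0.374 -0.864
outer loop
vertex -0.734 0.323 1.234
vertex -0.362 0.811 0.877
vertex -0.233 0.154 1.111
endloop
endfacet
facet normal -0.032 -0.649 0.760
outer loop
vertex -0.734 0.323 1.234
vertex -0.233 0.154 1.111
vertex 0.142 1.369 2.163
endloop
endfacet
facet normal -0.338 -0.374 -0.864
outer loop
vertex -0.233 0.154 1.111
vertex -0.362 0.811 0.877
vertex 0.193 0.369 0.851
endloop
endfacet
facet normal 0.613 -0.617 0.494
outer loop
vertex -0.233 0.154 1.111
vertex 0.193 0.369 0.851
vertex 0.142 1.369 2.163
endloop
endfacet
facet normal -0.338 -0.374 -0.864
outer loop
vertex 0.193 0.369 0.851
vertex -0.362 0.811 0.877
vertex 0.294 0.844 0.606
endloop
endfacet
facet normal 0.981 -0.136 0.141
outer loop
vertex 0.193 0.369 0.851
vertex 0.294 0.844 0.606
vertex 0.142 1.369 2.163
endloop
endfacet
facet normal -0.338 -0.374 -0.864
outer loop
vertex 0.294 0.844 0.606
vertex -0.362 0.811 0.877
vertex 0.01 1.299 0.52
endloop
endfacet
facet normal 0.852 0.515 -0.090
outer loop
vertex 0.294 0.844 0.606
vertex 0.01 1.299 0.52
vertex 0.142 1.369 2.163
endloop
endfacet
facet normal 0.654 -0.527 -0.543
outer loop
vertex 2.94 -0.452 -0.291
vertex 2.485 -0.442 -0.849
vertex 3.018 -0.017 -0.619
endloop
endfacet
facet normal 0.486 0.469 0.737
outer loop
vertex 2.94 -0.452 -0.291
vertex 3.018 -0.017 -0.619
vertex 1.235 0.562 0.189
endloop
endfacet
facet normal 0.654 -0.526 -0.543
outer loop
vertex 3.018 -0.017 -0.619
vertex 2.485 -0.442 -0.849
vertex 2.784 0.17 -1.082
endloop
endfacet
facet normal 0.376 0.910 0.177
outer loop
vertex 3.018 -0.017 -0.619
vertex 2.784 0.17 -1.082
vertex 1.235 0.562 0.189
endloop
endfacet
facet normal 0.653 -0.526 -0.544
outer loop
vertex 2.784 0.17 -1.082
vertex 2.485 -0.442 -0.849
vertex 2.374 -0.002 -1.408
endloop
endfacet
facet normal -0.081 0.920 -0.383
outer loop
vertex 2.784 0.17 -1.082
vertex 2.374 -0.002 -1.408
vertex 1.235 0.562 0.189
endloop
endfacet
facet normal 0.654 -0.526 -0.544
outer loop
vertex 2.374 -0.002 -1.408
vertex 2.485 -0.442 -0.849
vertex 2.029 -0.432 -1.407
endloop
endfacet
facet normal -0.616 0.493 -0.614
outer loop
vertex 2.374 -0.002 -1.408
vertex 2.029 -0.432 -1.407
vertex 1.235 0.562 0.189
endloop
endfacet
facet normal 0.654 -0.526 -0.544
outer loop
vertex 2.029 -0.432 -1.407
vertex 2.485 -0.442 -0.849
vertex 1.951 -0.868 -1.079
endloop
endfacet
facet normal -0.917 -0.122 -0.380
outer loop
vertex 2.029 -0.432 -1.407
vertex 1.951 -0.868 -1.079
vertex 1.235 0.562 0.189
endloop
endfacet
facet normal 0.654 -0.526 -0.544
outer loop
vertex 1.951 -0.868 -1.079
vertex 2.485 -0.442 -0.849
vertex 2.186 -1.055 -0.616
endloop
endfacet
facet normal -0.806 -0.564 0.181
outer loop
vertex 1.951 -0.868 -1.079
vertex 2.186 -1.055 -0.616
vertex 1.235 0.562 0.189
endloop
endfacet
facet normal 0.655 -0.526 -0.543
outer loop
vertex 2.186 -1.055 -0.616
vertex 2.485 -0.442 -0.849
vertex 2.595 -0.882 -0.29
endloop
endfacet
facet normal -0.348 -0.574 0.741
outer loop
vertex 2.186 -1.055 -0.616
vertex 2.595 -0.882 -0.29
vertex 1.235 0.562 0.189
endloop
endfacet
facet normal 0.654 -0.526 -0.543
outer loop
vertex 2.595 -0.882 -0.29
vertex 2.485 -0.442 -0.849
vertex 2.94 -0.452 -0.291
endloop
endfacet
facet normal 0.186 -0.147 0.971
outer loop
vertex 2.595 -0.882 -0.29
vertex 2.94 -0.452 -0.291
vertex 1.235 0.562 0.189
endloop
endfacet

endsolid


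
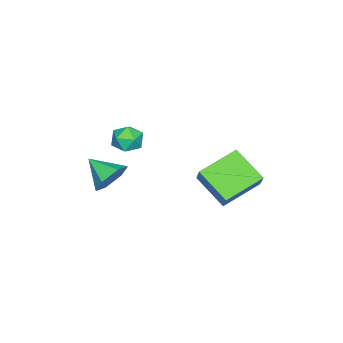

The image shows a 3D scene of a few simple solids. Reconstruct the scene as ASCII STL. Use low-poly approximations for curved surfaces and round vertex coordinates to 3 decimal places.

solid 
facet normal 0.199 0.863 -0.464
outer loop
vertex 0.569 -2.092 -0.196
vertex -0.327 -2.085 -0.568
vertex -0.154 -1.664 0.289
endloop
endfacet
facet normal 0.463 -0.196 0.864
outer loop
vertex 0.569 -2.092 -0.196
vertex -0.154 -1.664 0.289
vertex -0.633 -3.415 0.148
endloop
endfacet
facet normal 0.198 0.863 -0.464
outer loop
vertex -0.154 -1.664 0.289
vertex -0.327 -2.085 -0.568
vertex -1.05 -1.658 -0.083
endloop
endfacet
facet normal -0.383 0.030 0.923
outer loop
vertex -0.154 -1.664 0.289
vertex -1.05 -1.658 -0.083
vertex -0.633 -3.415 0.148
endloop
endfacet
facet normal 0.198 0.863 -0.465
outer loop
vertex -1.05 -1.658 -0.083
vertex -0.327 -2.085 -0.568
vertex -1.223 -2.079 -0.939
endloop
endfacet
facet normal -0.941 -0.186 0.282
outer loop
vertex -1.05 -1.658 -0.083
vertex -1.223 -2.079 -0.939
vertex -0.633 -3.415 0.148
endloop
endfacet
facet normal 0.198 0.863 -0.465
outer loop
vertex -1.223 -2.079 -0.939
vertex -0.327 -2.085 -0.568
vertex -0.5 -2.507 -1.424
endloop
endfacet
facet normal -0.654 -0.630 -0.419
outer loop
vertex -1.223 -2.079 -0.939
vertex -0.5 -2.507 -1.424
vertex -0.633 -3.415 0.148
endloop
endfacet
facet normal 0.198 0.863 -0.465
outer loop
vertex -0.5 -2.507 -1.424
vertex -0.327 -2.085 -0.568
vertex 0.396 -2.513 -1.053
endloop
endfacet
facet normal 0.192 -0.857 -0.479
outer loop
vertex -0.5 -2.507 -1.424
vertex 0.396 -2.513 -1.053
vertex -0.633 -3.415 0.148
endloop
endfacet
facet normal 0.199 0.863 -0.464
outer loop
vertex 0.396 -2.513 -1.053
vertex -0.327 -2.085 -0.568
vertex 0.569 -2.092 -0.196
endloop
endfacet
facet normal 0.751 -0.640 0.163
outer loop
vertex 0.396 -2.513 -1.053
vertex 0.569 -2.092 -0.196
vertex -0.633 -3.415 0.148
endloop
endfacet
facet normal -0.797 0.498 0.343
outer loop
vertex -4.377 1.995 -0.4
vertex -3.594 2.487 0.704
vertex -3.859 3.558 -1.464
endloop
endfacet
facet normal -0.543 -0.342 -0.767
outer loop
vertex -2.186 2.513 -2.184
vertex -4.377 1.995 -0.4
vertex -3.859 3.558 -1.464
endloop
endfacet
facet normal -0.797 0.497 0.343
outer loop
vertex -3.859 3.558 -1.464
vertex -3.594 2.487 0.704
vertex -3.077 4.05 -0.36
endloop
endfacet
facet normal 0.264 0.797 -0.543
outer loop
vertex -3.077 4.05 -0.36
vertex -2.186 2.513 -2.184
vertex -3.859 3.558 -1.464
endloop
endfacet
facet normal -0.264 -0.797 0.543
outer loop
vertex -4.377 1.995 -0.4
vertex -1.921 1.442 -0.016
vertex -3.594 2.487 0.704
endloop
endfacet
facet normal -0.543 -0.342 -0.767
outer loop
vertex -2.703 0.95 -1.12
vertex -4.377 1.995 -0.4
vertex -2.186 2.513 -2.184
endloop
endfacet
facet normal -0.264 -0.797 0.543
outer loop
vertex -2.703 0.95 -1.12
vertex -1.921 1.442 -0.016
vertex -4.377 1.995 -0.4
endloop
endfacet
facet normal 0.544 0.342 0.767
outer loop
vertex -3.594 2.487 0.704
vertex -1.921 1.442 -0.016
vertex -3.077 4.05 -0.36
endloop
endfacet
facet normal 0.264 0.797 -0.543
outer loop
vertex -1.403 3.005 -1.08
vertex -2.186 2.513 -2.184
vertex -3.077 4.05 -0.36
endloop
endfacet
facet normal 0.543 0.342 0.767
outer loop
vertex -3.077 4.05 -0.36
vertex -1.921 1.442 -0.016
vertex -1.403 3.005 -1.08
endloop
endfacet
facet normal 0.797 -0.497 -0.343
outer loop
vertex -1.403 3.005 -1.08
vertex -2.703 0.95 -1.12
vertex -2.186 2.513 -2.184
endloop
endfacet
facet normal 0.797 -0.497 -0.343
outer loop
vertex -1.921 1.442 -0.016
vertex -2.703 0.95 -1.12
vertex -1.403 3.005 -1.08
endloop
endfacet
facet normal -0.920 -0.306 -0.244
outer loop
vertex -2.258 -1.746 0.913
vertex -2.002 -2.535 0.937
vertex -2.303 -2.176 1.622
endloop
endfacet
facet normal -0.944 0.304 0.125
outer loop
vertex -2.258 -1.746 0.913
vertex -2.303 -2.176 1.622
vertex -2.047 -1.385 1.631
endloop
endfacet
facet normal -0.565 0.792 -0.232
outer loop
vertex -2.258 -1.746 0.913
vertex -2.047 -1.385 1.631
vertex -1.588 -1.257 0.951
endloop
endfacet
facet normal -0.306 0.483 -0.820
outer loop
vertex -2.258 -1.746 0.913
vertex -1.588 -1.257 0.951
vertex -1.56 -1.968 0.522
endloop
endfacet
facet normal -0.526 -0.196 -0.828
outer loop
vertex -2.258 -1.746 0.913
vertex -1.56 -1.968 0.522
vertex -2.002 -2.535 0.937
endloop
endfacet
facet normal -0.626 0.194 0.755
outer loop
vertex -2.047 -1.385 1.631
vertex -2.303 -2.176 1.622
vertex -1.66 -1.952 2.098
endloop
endfacet
facet normal -0.587 -0.794 0.158
outer loop
vertex -2.303 -2.176 1.622
vertex -2.002 -2.535 0.937
vertex -1.632 -2.663 1.669
endloop
endfacet
facet normal 0.049 -0.615 -0.787
outer loop
vertex -2.002 -2.535 0.937
vertex -1.56 -1.968 0.522
vertex -1.173 -2.535 0.989
endloop
endfacet
facet normal 0.406 0.484 -0.776
outer loop
vertex -1.56 -1.968 0.522
vertex -1.588 -1.257 0.951
vertex -0.917 -1.744 0.998
endloop
endfacet
facet normal -0.011 0.984 0.178
outer loop
vertex -1.588 -1.257 0.951
vertex -2.047 -1.385 1.631
vertex -1.218 -1.385 1.683
endloop
endfacet
facet normal 0.306 -0.483 0.820
outer loop
vertex -0.962 -2.174 1.707
vertex -1.66 -1.952 2.098
vertex -1.632 -2.663 1.669
endloop
endfacet
facet normal 0.565 -0.792 0.232
outer loop
vertex -0.962 -2.174 1.707
vertex -1.632 -2.663 1.669
vertex -1.173 -2.535 0.989
endloop
endfacet
facet normal 0.944 -0.304 -0.125
outer loop
vertex -0.962 -2.174 1.707
vertex -1.173 -2.535 0.989
vertex -0.917 -1.744 0.998
endloop
endfacet
facet normal 0.920 0.306 0.244
outer loop
vertex -0.962 -2.174 1.707
vertex -0.917 -1.744 0.998
vertex -1.218 -1.385 1.683
endloop
endfacet
facet normal 0.526 0.196 0.828
outer loop
vertex -0.962 -2.174 1.707
vertex -1.218 -1.385 1.683
vertex -1.66 -1.952 2.098
endloop
endfacet
facet normal -0.406 -0.484 0.776
outer loop
vertex -1.632 -2.663 1.669
vertex -1.66 -1.952 2.098
vertex -2.303 -2.176 1.622
endloop
endfacet
facet normal 0.011 -0.984 -0.178
outer loop
vertex -1.173 -2.535 0.989
vertex -1.632 -2.663 1.669
vertex -2.002 -2.535 0.937
endloop
endfacet
facet normal 0.626 -0.194 -0.755
outer loop
vertex -0.917 -1.744 0.998
vertex -1.173 -2.535 0.989
vertex -1.56 -1.968 0.522
endloop
endfacet
facet normal 0.587 0.794 -0.158
outer loop
vertex -1.218 -1.385 1.683
vertex -0.917 -1.744 0.998
vertex -1.588 -1.257 0.951
endloop
endfacet
facet normal -0.049 0.615 0.787
outer loop
vertex -1.66 -1.952 2.098
vertex -1.218 -1.385 1.683
vertex -2.047 -1.385 1.631
endloop
endfacet

endsolid
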